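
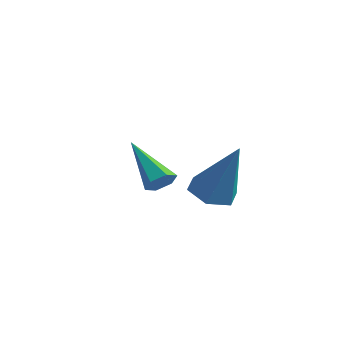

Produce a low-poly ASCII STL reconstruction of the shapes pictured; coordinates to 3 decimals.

solid 
facet normal -0.433 -0.051 -0.900
outer loop
vertex 3.362 -3.334 0.563
vertex 2.97 -2.665 0.714
vertex 3.681 -2.638 0.37
endloop
endfacet
facet normal 0.899 -0.432 -0.074
outer loop
vertex 3.362 -3.334 0.563
vertex 3.681 -2.638 0.37
vertex 3.91 -2.555 2.666
endloop
endfacet
facet normal -0.433 -0.051 -0.900
outer loop
vertex 3.681 -2.638 0.37
vertex 2.97 -2.665 0.714
vertex 3.289 -1.969 0.521
endloop
endfacet
facet normal 0.848 0.520 -0.103
outer loop
vertex 3.681 -2.638 0.37
vertex 3.289 -1.969 0.521
vertex 3.91 -2.555 2.666
endloop
endfacet
facet normal -0.432 -0.051 -0.900
outer loop
vertex 3.289 -1.969 0.521
vertex 2.97 -2.665 0.714
vertex 2.578 -1.996 0.864
endloop
endfacet
facet normal 0.080 0.967 0.241
outer loop
vertex 3.289 -1.969 0.521
vertex 2.578 -1.996 0.864
vertex 3.91 -2.555 2.666
endloop
endfacet
facet normal -0.432 -0.051 -0.900
outer loop
vertex 2.578 -1.996 0.864
vertex 2.97 -2.665 0.714
vertex 2.259 -2.693 1.057
endloop
endfacet
facet normal -0.638 0.463 0.615
outer loop
vertex 2.578 -1.996 0.864
vertex 2.259 -2.693 1.057
vertex 3.91 -2.555 2.666
endloop
endfacet
facet normal -0.432 -0.051 -0.900
outer loop
vertex 2.259 -2.693 1.057
vertex 2.97 -2.665 0.714
vertex 2.651 -3.362 0.907
endloop
endfacet
facet normal -0.588 -0.489 0.645
outer loop
vertex 2.259 -2.693 1.057
vertex 2.651 -3.362 0.907
vertex 3.91 -2.555 2.666
endloop
endfacet
facet normal -0.433 -0.051 -0.900
outer loop
vertex 2.651 -3.362 0.907
vertex 2.97 -2.665 0.714
vertex 3.362 -3.334 0.563
endloop
endfacet
facet normal 0.182 -0.937 0.300
outer loop
vertex 2.651 -3.362 0.907
vertex 3.362 -3.334 0.563
vertex 3.91 -2.555 2.666
endloop
endfacet
facet normal 0.801 -0.152 -0.579
outer loop
vertex 0.85 -1.896 0.454
vertex 0.595 -2.319 0.212
vertex 0.542 -1.812 0.006
endloop
endfacet
facet normal 0.017 0.985 0.173
outer loop
vertex 0.85 -1.896 0.454
vertex 0.542 -1.812 0.006
vertex -0.975 -2.021 1.348
endloop
endfacet
facet normal 0.801 -0.152 -0.579
outer loop
vertex 0.542 -1.812 0.006
vertex 0.595 -2.319 0.212
vertex 0.287 -2.235 -0.236
endloop
endfacet
facet normal -0.557 0.639 -0.530
outer loop
vertex 0.542 -1.812 0.006
vertex 0.287 -2.235 -0.236
vertex -0.975 -2.021 1.348
endloop
endfacet
facet normal 0.801 -0.153 -0.579
outer loop
vertex 0.287 -2.235 -0.236
vertex 0.595 -2.319 0.212
vertex 0.34 -2.742 -0.029
endloop
endfacet
facet normal -0.763 -0.311 -0.566
outer loop
vertex 0.287 -2.235 -0.236
vertex 0.34 -2.742 -0.029
vertex -0.975 -2.021 1.348
endloop
endfacet
facet normal 0.801 -0.153 -0.579
outer loop
vertex 0.34 -2.742 -0.029
vertex 0.595 -2.319 0.212
vertex 0.648 -2.826 0.419
endloop
endfacet
facet normal -0.395 -0.913 0.101
outer loop
vertex 0.34 -2.742 -0.029
vertex 0.648 -2.826 0.419
vertex -0.975 -2.021 1.348
endloop
endfacet
facet normal 0.801 -0.153 -0.579
outer loop
vertex 0.648 -2.826 0.419
vertex 0.595 -2.319 0.212
vertex 0.903 -2.403 0.66
endloop
endfacet
facet normal 0.179 -0.566 0.804
outer loop
vertex 0.648 -2.826 0.419
vertex 0.903 -2.403 0.66
vertex -0.975 -2.021 1.348
endloop
endfacet
facet normal 0.801 -0.152 -0.579
outer loop
vertex 0.903 -2.403 0.66
vertex 0.595 -2.319 0.212
vertex 0.85 -1.896 0.454
endloop
endfacet
facet normal 0.385 0.382 0.840
outer loop
vertex 0.903 -2.403 0.66
vertex 0.85 -1.896 0.454
vertex -0.975 -2.021 1.348
endloop
endfacet

endsolid


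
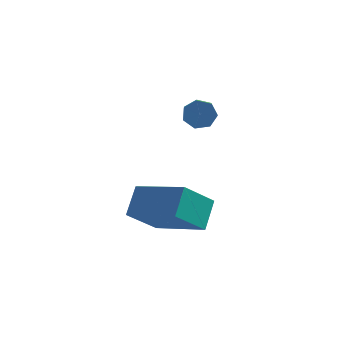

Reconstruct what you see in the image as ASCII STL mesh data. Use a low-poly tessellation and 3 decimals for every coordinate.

solid 
facet normal -0.188 0.862 -0.470
outer loop
vertex 1.968 3.126 1.437
vertex 1.596 3.267 1.845
vertex 2.155 3.376 1.821
endloop
endfacet
facet normal 0.907 -0.032 -0.421
outer loop
vertex 1.968 3.126 1.437
vertex 2.155 3.376 1.821
vertex 2.236 1.892 2.107
endloop
endfacet
facet normal 0.907 -0.032 -0.421
outer loop
vertex 2.236 1.892 2.107
vertex 2.155 3.376 1.821
vertex 2.423 2.141 2.491
endloop
endfacet
facet normal 0.187 -0.863 0.469
outer loop
vertex 2.236 1.892 2.107
vertex 2.423 2.141 2.491
vertex 1.864 2.033 2.515
endloop
endfacet
facet normal -0.188 0.863 -0.468
outer loop
vertex 2.155 3.376 1.821
vertex 1.596 3.267 1.845
vertex 1.921 3.543 2.223
endloop
endfacet
facet normal 0.861 0.374 0.345
outer loop
vertex 2.155 3.376 1.821
vertex 1.921 3.543 2.223
vertex 2.423 2.141 2.491
endloop
endfacet
facet normal 0.861 0.374 0.344
outer loop
vertex 2.423 2.141 2.491
vertex 1.921 3.543 2.223
vertex 2.189 2.309 2.894
endloop
endfacet
facet normal 0.187 -0.863 0.468
outer loop
vertex 2.423 2.141 2.491
vertex 2.189 2.309 2.894
vertex 1.864 2.033 2.515
endloop
endfacet
facet normal -0.187 0.863 -0.470
outer loop
vertex 1.921 3.543 2.223
vertex 1.596 3.267 1.845
vertex 1.442 3.503 2.34
endloop
endfacet
facet normal 0.166 0.499 0.851
outer loop
vertex 1.921 3.543 2.223
vertex 1.442 3.503 2.34
vertex 2.189 2.309 2.894
endloop
endfacet
facet normal 0.166 0.499 0.851
outer loop
vertex 2.189 2.309 2.894
vertex 1.442 3.503 2.34
vertex 1.71 2.269 3.011
endloop
endfacet
facet normal 0.187 -0.863 0.469
outer loop
vertex 2.189 2.309 2.894
vertex 1.71 2.269 3.011
vertex 1.864 2.033 2.515
endloop
endfacet
facet normal -0.187 0.863 -0.470
outer loop
vertex 1.442 3.503 2.34
vertex 1.596 3.267 1.845
vertex 1.079 3.285 2.084
endloop
endfacet
facet normal -0.653 0.247 0.716
outer loop
vertex 1.442 3.503 2.34
vertex 1.079 3.285 2.084
vertex 1.71 2.269 3.011
endloop
endfacet
facet normal -0.653 0.247 0.716
outer loop
vertex 1.71 2.269 3.011
vertex 1.079 3.285 2.084
vertex 1.347 2.051 2.755
endloop
endfacet
facet normal 0.188 -0.863 0.469
outer loop
vertex 1.71 2.269 3.011
vertex 1.347 2.051 2.755
vertex 1.864 2.033 2.515
endloop
endfacet
facet normal -0.187 0.863 -0.469
outer loop
vertex 1.079 3.285 2.084
vertex 1.596 3.267 1.845
vertex 1.105 3.054 1.648
endloop
endfacet
facet normal -0.981 -0.190 0.042
outer loop
vertex 1.079 3.285 2.084
vertex 1.105 3.054 1.648
vertex 1.347 2.051 2.755
endloop
endfacet
facet normal -0.981 -0.191 0.041
outer loop
vertex 1.347 2.051 2.755
vertex 1.105 3.054 1.648
vertex 1.374 1.819 2.319
endloop
endfacet
facet normal 0.188 -0.862 0.470
outer loop
vertex 1.347 2.051 2.755
vertex 1.374 1.819 2.319
vertex 1.864 2.033 2.515
endloop
endfacet
facet normal -0.186 0.863 -0.469
outer loop
vertex 1.105 3.054 1.648
vertex 1.596 3.267 1.845
vertex 1.501 2.983 1.36
endloop
endfacet
facet normal -0.570 -0.485 -0.664
outer loop
vertex 1.105 3.054 1.648
vertex 1.501 2.983 1.36
vertex 1.374 1.819 2.319
endloop
endfacet
facet normal -0.570 -0.485 -0.664
outer loop
vertex 1.374 1.819 2.319
vertex 1.501 2.983 1.36
vertex 1.769 1.749 2.031
endloop
endfacet
facet normal 0.189 -0.863 0.469
outer loop
vertex 1.374 1.819 2.319
vertex 1.769 1.749 2.031
vertex 1.864 2.033 2.515
endloop
endfacet
facet normal -0.187 0.863 -0.469
outer loop
vertex 1.501 2.983 1.36
vertex 1.596 3.267 1.845
vertex 1.968 3.126 1.437
endloop
endfacet
facet normal 0.270 -0.414 -0.869
outer loop
vertex 1.501 2.983 1.36
vertex 1.968 3.126 1.437
vertex 1.769 1.749 2.031
endloop
endfacet
facet normal 0.268 -0.414 -0.870
outer loop
vertex 1.769 1.749 2.031
vertex 1.968 3.126 1.437
vertex 2.236 1.892 2.107
endloop
endfacet
facet normal 0.188 -0.863 0.469
outer loop
vertex 1.769 1.749 2.031
vertex 2.236 1.892 2.107
vertex 1.864 2.033 2.515
endloop
endfacet
facet normal -0.509 -0.530 0.678
outer loop
vertex 1.773 0.282 0.205
vertex -0.001 1.075 -0.508
vertex 1.681 -0.626 -0.574
endloop
endfacet
facet normal 0.857 -0.383 0.345
outer loop
vertex 2.461 0.185 -1.612
vertex 1.773 0.282 0.205
vertex 1.681 -0.626 -0.574
endloop
endfacet
facet normal -0.510 -0.530 0.677
outer loop
vertex 1.681 -0.626 -0.574
vertex -0.001 1.075 -0.508
vertex -0.093 0.167 -1.288
endloop
endfacet
facet normal -0.077 -0.757 -0.649
outer loop
vertex -0.093 0.167 -1.288
vertex 2.461 0.185 -1.612
vertex 1.681 -0.626 -0.574
endloop
endfacet
facet normal 0.077 0.757 0.649
outer loop
vertex 1.773 0.282 0.205
vertex 0.779 1.886 -1.546
vertex -0.001 1.075 -0.508
endloop
endfacet
facet normal 0.857 -0.383 0.345
outer loop
vertex 2.553 1.093 -0.832
vertex 1.773 0.282 0.205
vertex 2.461 0.185 -1.612
endloop
endfacet
facet normal 0.077 0.757 0.649
outer loop
vertex 2.553 1.093 -0.832
vertex 0.779 1.886 -1.546
vertex 1.773 0.282 0.205
endloop
endfacet
facet normal -0.857 0.383 -0.345
outer loop
vertex -0.001 1.075 -0.508
vertex 0.779 1.886 -1.546
vertex -0.093 0.167 -1.288
endloop
endfacet
facet normal -0.077 -0.756 -0.650
outer loop
vertex 0.687 0.978 -2.325
vertex 2.461 0.185 -1.612
vertex -0.093 0.167 -1.288
endloop
endfacet
facet normal -0.857 0.383 -0.345
outer loop
vertex -0.093 0.167 -1.288
vertex 0.779 1.886 -1.546
vertex 0.687 0.978 -2.325
endloop
endfacet
facet normal 0.509 0.530 -0.678
outer loop
vertex 0.687 0.978 -2.325
vertex 2.553 1.093 -0.832
vertex 2.461 0.185 -1.612
endloop
endfacet
facet normal 0.510 0.530 -0.678
outer loop
vertex 0.779 1.886 -1.546
vertex 2.553 1.093 -0.832
vertex 0.687 0.978 -2.325
endloop
endfacet

endsolid


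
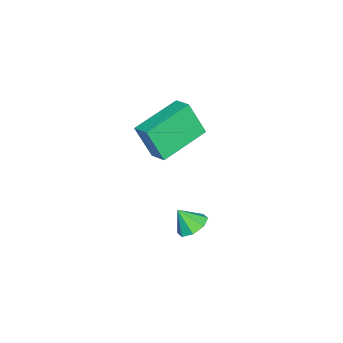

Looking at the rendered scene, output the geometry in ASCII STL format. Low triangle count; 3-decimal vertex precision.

solid 
facet normal -0.070 0.575 -0.816
outer loop
vertex 1.238 3.803 -3.912
vertex 0.583 3.556 -4.03
vertex 0.856 4.103 -3.668
endloop
endfacet
facet normal 0.635 0.202 0.746
outer loop
vertex 1.238 3.803 -3.912
vertex 0.856 4.103 -3.668
vertex 0.657 2.964 -3.19
endloop
endfacet
facet normal -0.070 0.575 -0.815
outer loop
vertex 0.856 4.103 -3.668
vertex 0.583 3.556 -4.03
vertex 0.314 4.082 -3.636
endloop
endfacet
facet normal 0.040 0.381 0.924
outer loop
vertex 0.856 4.103 -3.668
vertex 0.314 4.082 -3.636
vertex 0.657 2.964 -3.19
endloop
endfacet
facet normal -0.072 0.574 -0.816
outer loop
vertex 0.314 4.082 -3.636
vertex 0.583 3.556 -4.03
vertex -0.07 3.753 -3.834
endloop
endfacet
facet normal -0.555 0.156 0.817
outer loop
vertex 0.314 4.082 -3.636
vertex -0.07 3.753 -3.834
vertex 0.657 2.964 -3.19
endloop
endfacet
facet normal -0.071 0.575 -0.815
outer loop
vertex -0.07 3.753 -3.834
vertex 0.583 3.556 -4.03
vertex -0.072 3.309 -4.147
endloop
endfacet
facet normal -0.803 -0.341 0.489
outer loop
vertex -0.07 3.753 -3.834
vertex -0.072 3.309 -4.147
vertex 0.657 2.964 -3.19
endloop
endfacet
facet normal -0.071 0.575 -0.815
outer loop
vertex -0.072 3.309 -4.147
vertex 0.583 3.556 -4.03
vertex 0.31 3.01 -4.391
endloop
endfacet
facet normal -0.558 -0.819 0.130
outer loop
vertex -0.072 3.309 -4.147
vertex 0.31 3.01 -4.391
vertex 0.657 2.964 -3.19
endloop
endfacet
facet normal -0.071 0.575 -0.815
outer loop
vertex 0.31 3.01 -4.391
vertex 0.583 3.556 -4.03
vertex 0.852 3.03 -4.424
endloop
endfacet
facet normal 0.034 -0.998 -0.048
outer loop
vertex 0.31 3.01 -4.391
vertex 0.852 3.03 -4.424
vertex 0.657 2.964 -3.19
endloop
endfacet
facet normal -0.071 0.574 -0.815
outer loop
vertex 0.852 3.03 -4.424
vertex 0.583 3.556 -4.03
vertex 1.237 3.359 -4.226
endloop
endfacet
facet normal 0.631 -0.774 0.058
outer loop
vertex 0.852 3.03 -4.424
vertex 1.237 3.359 -4.226
vertex 0.657 2.964 -3.19
endloop
endfacet
facet normal -0.071 0.576 -0.814
outer loop
vertex 1.237 3.359 -4.226
vertex 0.583 3.556 -4.03
vertex 1.238 3.803 -3.912
endloop
endfacet
facet normal 0.880 -0.276 0.387
outer loop
vertex 1.237 3.359 -4.226
vertex 1.238 3.803 -3.912
vertex 0.657 2.964 -3.19
endloop
endfacet
facet normal -0.843 0.476 0.252
outer loop
vertex -1.233 2.23 1.658
vertex -0.771 2.897 1.944
vertex -1.293 2.899 0.195
endloop
endfacet
facet normal -0.536 -0.776 -0.333
outer loop
vertex 0.511 1.883 -0.344
vertex -1.233 2.23 1.658
vertex -1.293 2.899 0.195
endloop
endfacet
facet normal -0.843 0.475 0.252
outer loop
vertex -1.293 2.899 0.195
vertex -0.771 2.897 1.944
vertex -0.832 3.566 0.481
endloop
endfacet
facet normal -0.037 0.416 -0.909
outer loop
vertex -0.832 3.566 0.481
vertex 0.511 1.883 -0.344
vertex -1.293 2.899 0.195
endloop
endfacet
facet normal 0.037 -0.416 0.909
outer loop
vertex -1.233 2.23 1.658
vertex 1.033 1.881 1.405
vertex -0.771 2.897 1.944
endloop
endfacet
facet normal -0.536 -0.776 -0.332
outer loop
vertex 0.572 1.214 1.119
vertex -1.233 2.23 1.658
vertex 0.511 1.883 -0.344
endloop
endfacet
facet normal 0.037 -0.416 0.909
outer loop
vertex 0.572 1.214 1.119
vertex 1.033 1.881 1.405
vertex -1.233 2.23 1.658
endloop
endfacet
facet normal 0.536 0.776 0.332
outer loop
vertex -0.771 2.897 1.944
vertex 1.033 1.881 1.405
vertex -0.832 3.566 0.481
endloop
endfacet
facet normal -0.037 0.416 -0.909
outer loop
vertex 0.973 2.55 -0.058
vertex 0.511 1.883 -0.344
vertex -0.832 3.566 0.481
endloop
endfacet
facet normal 0.536 0.776 0.333
outer loop
vertex -0.832 3.566 0.481
vertex 1.033 1.881 1.405
vertex 0.973 2.55 -0.058
endloop
endfacet
facet normal 0.843 -0.475 -0.253
outer loop
vertex 0.973 2.55 -0.058
vertex 0.572 1.214 1.119
vertex 0.511 1.883 -0.344
endloop
endfacet
facet normal 0.843 -0.475 -0.252
outer loop
vertex 1.033 1.881 1.405
vertex 0.572 1.214 1.119
vertex 0.973 2.55 -0.058
endloop
endfacet

endsolid


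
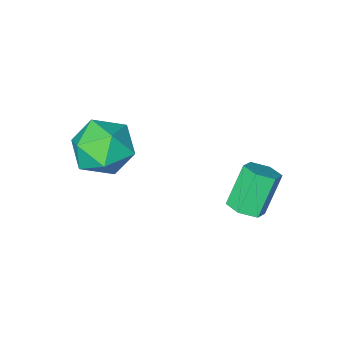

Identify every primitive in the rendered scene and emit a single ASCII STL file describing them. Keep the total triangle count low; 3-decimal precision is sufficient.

solid 
facet normal 0.498 0.168 -0.850
outer loop
vertex -3.123 -0.931 -2.486
vertex -3.566 -0.634 -2.687
vertex -3.155 -0.37 -2.394
endloop
endfacet
facet normal 0.865 -0.033 0.501
outer loop
vertex -3.123 -0.931 -2.486
vertex -3.155 -0.37 -2.394
vertex -3.811 -1.163 -1.312
endloop
endfacet
facet normal 0.865 -0.034 0.500
outer loop
vertex -3.811 -1.163 -1.312
vertex -3.155 -0.37 -2.394
vertex -3.842 -0.601 -1.22
endloop
endfacet
facet normal -0.498 -0.167 0.851
outer loop
vertex -3.811 -1.163 -1.312
vertex -3.842 -0.601 -1.22
vertex -4.254 -0.866 -1.513
endloop
endfacet
facet normal 0.498 0.168 -0.850
outer loop
vertex -3.155 -0.37 -2.394
vertex -3.566 -0.634 -2.687
vertex -3.598 -0.073 -2.595
endloop
endfacet
facet normal 0.384 0.837 0.390
outer loop
vertex -3.155 -0.37 -2.394
vertex -3.598 -0.073 -2.595
vertex -3.842 -0.601 -1.22
endloop
endfacet
facet normal 0.384 0.837 0.390
outer loop
vertex -3.842 -0.601 -1.22
vertex -3.598 -0.073 -2.595
vertex -4.285 -0.304 -1.421
endloop
endfacet
facet normal -0.498 -0.167 0.851
outer loop
vertex -3.842 -0.601 -1.22
vertex -4.285 -0.304 -1.421
vertex -4.254 -0.866 -1.513
endloop
endfacet
facet normal 0.498 0.168 -0.850
outer loop
vertex -3.598 -0.073 -2.595
vertex -3.566 -0.634 -2.687
vertex -4.009 -0.337 -2.888
endloop
endfacet
facet normal -0.480 0.870 -0.110
outer loop
vertex -3.598 -0.073 -2.595
vertex -4.009 -0.337 -2.888
vertex -4.285 -0.304 -1.421
endloop
endfacet
facet normal -0.481 0.870 -0.110
outer loop
vertex -4.285 -0.304 -1.421
vertex -4.009 -0.337 -2.888
vertex -4.697 -0.569 -1.714
endloop
endfacet
facet normal -0.498 -0.167 0.851
outer loop
vertex -4.285 -0.304 -1.421
vertex -4.697 -0.569 -1.714
vertex -4.254 -0.866 -1.513
endloop
endfacet
facet normal 0.498 0.167 -0.851
outer loop
vertex -4.009 -0.337 -2.888
vertex -3.566 -0.634 -2.687
vertex -3.978 -0.899 -2.98
endloop
endfacet
facet normal -0.865 0.034 -0.500
outer loop
vertex -4.009 -0.337 -2.888
vertex -3.978 -0.899 -2.98
vertex -4.697 -0.569 -1.714
endloop
endfacet
facet normal -0.865 0.033 -0.500
outer loop
vertex -4.697 -0.569 -1.714
vertex -3.978 -0.899 -2.98
vertex -4.665 -1.13 -1.806
endloop
endfacet
facet normal -0.498 -0.168 0.850
outer loop
vertex -4.697 -0.569 -1.714
vertex -4.665 -1.13 -1.806
vertex -4.254 -0.866 -1.513
endloop
endfacet
facet normal 0.498 0.167 -0.851
outer loop
vertex -3.978 -0.899 -2.98
vertex -3.566 -0.634 -2.687
vertex -3.535 -1.196 -2.779
endloop
endfacet
facet normal -0.384 -0.837 -0.390
outer loop
vertex -3.978 -0.899 -2.98
vertex -3.535 -1.196 -2.779
vertex -4.665 -1.13 -1.806
endloop
endfacet
facet normal -0.384 -0.837 -0.390
outer loop
vertex -4.665 -1.13 -1.806
vertex -3.535 -1.196 -2.779
vertex -4.222 -1.427 -1.605
endloop
endfacet
facet normal -0.498 -0.168 0.850
outer loop
vertex -4.665 -1.13 -1.806
vertex -4.222 -1.427 -1.605
vertex -4.254 -0.866 -1.513
endloop
endfacet
facet normal 0.498 0.167 -0.851
outer loop
vertex -3.535 -1.196 -2.779
vertex -3.566 -0.634 -2.687
vertex -3.123 -0.931 -2.486
endloop
endfacet
facet normal 0.481 -0.870 0.110
outer loop
vertex -3.535 -1.196 -2.779
vertex -3.123 -0.931 -2.486
vertex -4.222 -1.427 -1.605
endloop
endfacet
facet normal 0.481 -0.870 0.110
outer loop
vertex -4.222 -1.427 -1.605
vertex -3.123 -0.931 -2.486
vertex -3.811 -1.163 -1.312
endloop
endfacet
facet normal -0.498 -0.168 0.850
outer loop
vertex -4.222 -1.427 -1.605
vertex -3.811 -1.163 -1.312
vertex -4.254 -0.866 -1.513
endloop
endfacet
facet normal -0.961 0.278 0.013
outer loop
vertex -1.749 -3.826 -1.777
vertex -1.759 -3.907 -0.771
vertex -1.511 -3.03 -1.204
endloop
endfacet
facet normal -0.617 0.573 -0.540
outer loop
vertex -1.749 -3.826 -1.777
vertex -1.511 -3.03 -1.204
vertex -0.973 -3.233 -2.034
endloop
endfacet
facet normal -0.346 0.046 -0.937
outer loop
vertex -1.749 -3.826 -1.777
vertex -0.973 -3.233 -2.034
vertex -0.89 -4.236 -2.114
endloop
endfacet
facet normal -0.522 -0.575 -0.630
outer loop
vertex -1.749 -3.826 -1.777
vertex -0.89 -4.236 -2.114
vertex -1.375 -4.652 -1.333
endloop
endfacet
facet normal -0.901 -0.431 -0.044
outer loop
vertex -1.749 -3.826 -1.777
vertex -1.375 -4.652 -1.333
vertex -1.759 -3.907 -0.771
endloop
endfacet
facet normal -0.073 0.957 -0.281
outer loop
vertex -0.973 -3.233 -2.034
vertex -1.511 -3.03 -1.204
vertex -0.505 -2.948 -1.187
endloop
endfacet
facet normal -0.629 0.480 0.612
outer loop
vertex -1.511 -3.03 -1.204
vertex -1.759 -3.907 -0.771
vertex -0.99 -3.364 -0.406
endloop
endfacet
facet normal -0.534 -0.667 0.519
outer loop
vertex -1.759 -3.907 -0.771
vertex -1.375 -4.652 -1.333
vertex -0.907 -4.367 -0.486
endloop
endfacet
facet normal 0.081 -0.900 -0.429
outer loop
vertex -1.375 -4.652 -1.333
vertex -0.89 -4.236 -2.114
vertex -0.369 -4.57 -1.316
endloop
endfacet
facet normal 0.366 0.104 -0.925
outer loop
vertex -0.89 -4.236 -2.114
vertex -0.973 -3.233 -2.034
vertex -0.121 -3.693 -1.749
endloop
endfacet
facet normal 0.522 0.575 0.630
outer loop
vertex -0.131 -3.774 -0.743
vertex -0.505 -2.948 -1.187
vertex -0.99 -3.364 -0.406
endloop
endfacet
facet normal 0.346 -0.046 0.937
outer loop
vertex -0.131 -3.774 -0.743
vertex -0.99 -3.364 -0.406
vertex -0.907 -4.367 -0.486
endloop
endfacet
facet normal 0.617 -0.573 0.540
outer loop
vertex -0.131 -3.774 -0.743
vertex -0.907 -4.367 -0.486
vertex -0.369 -4.57 -1.316
endloop
endfacet
facet normal 0.961 -0.278 -0.013
outer loop
vertex -0.131 -3.774 -0.743
vertex -0.369 -4.57 -1.316
vertex -0.121 -3.693 -1.749
endloop
endfacet
facet normal 0.901 0.431 0.044
outer loop
vertex -0.131 -3.774 -0.743
vertex -0.121 -3.693 -1.749
vertex -0.505 -2.948 -1.187
endloop
endfacet
facet normal -0.081 0.900 0.429
outer loop
vertex -0.99 -3.364 -0.406
vertex -0.505 -2.948 -1.187
vertex -1.511 -3.03 -1.204
endloop
endfacet
facet normal -0.366 -0.104 0.925
outer loop
vertex -0.907 -4.367 -0.486
vertex -0.99 -3.364 -0.406
vertex -1.759 -3.907 -0.771
endloop
endfacet
facet normal 0.073 -0.957 0.281
outer loop
vertex -0.369 -4.57 -1.316
vertex -0.907 -4.367 -0.486
vertex -1.375 -4.652 -1.333
endloop
endfacet
facet normal 0.629 -0.480 -0.612
outer loop
vertex -0.121 -3.693 -1.749
vertex -0.369 -4.57 -1.316
vertex -0.89 -4.236 -2.114
endloop
endfacet
facet normal 0.534 0.667 -0.519
outer loop
vertex -0.505 -2.948 -1.187
vertex -0.121 -3.693 -1.749
vertex -0.973 -3.233 -2.034
endloop
endfacet

endsolid


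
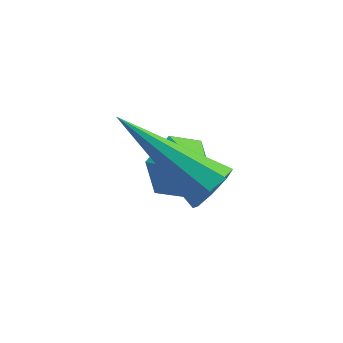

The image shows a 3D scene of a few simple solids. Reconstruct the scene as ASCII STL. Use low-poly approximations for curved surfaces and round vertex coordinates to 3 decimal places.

solid 
facet normal -0.567 0.645 -0.513
outer loop
vertex 1.856 -1.468 -1.645
vertex 1.667 -1.165 -1.055
vertex 2.225 -0.943 -1.393
endloop
endfacet
facet normal 0.823 -0.373 -0.428
outer loop
vertex 1.856 -1.468 -1.645
vertex 2.225 -0.943 -1.393
vertex 2.273 -1.855 -0.505
endloop
endfacet
facet normal -0.567 0.645 -0.513
outer loop
vertex 2.225 -0.943 -1.393
vertex 1.667 -1.165 -1.055
vertex 2.035 -0.64 -0.802
endloop
endfacet
facet normal 0.954 0.233 0.187
outer loop
vertex 2.225 -0.943 -1.393
vertex 2.035 -0.64 -0.802
vertex 2.273 -1.855 -0.505
endloop
endfacet
facet normal -0.567 0.645 -0.513
outer loop
vertex 2.035 -0.64 -0.802
vertex 1.667 -1.165 -1.055
vertex 1.477 -0.862 -0.464
endloop
endfacet
facet normal 0.408 0.291 0.865
outer loop
vertex 2.035 -0.64 -0.802
vertex 1.477 -0.862 -0.464
vertex 2.273 -1.855 -0.505
endloop
endfacet
facet normal -0.567 0.645 -0.513
outer loop
vertex 1.477 -0.862 -0.464
vertex 1.667 -1.165 -1.055
vertex 1.108 -1.388 -0.717
endloop
endfacet
facet normal -0.271 -0.256 0.928
outer loop
vertex 1.477 -0.862 -0.464
vertex 1.108 -1.388 -0.717
vertex 2.273 -1.855 -0.505
endloop
endfacet
facet normal -0.567 0.644 -0.513
outer loop
vertex 1.108 -1.388 -0.717
vertex 1.667 -1.165 -1.055
vertex 1.298 -1.691 -1.307
endloop
endfacet
facet normal -0.402 -0.861 0.313
outer loop
vertex 1.108 -1.388 -0.717
vertex 1.298 -1.691 -1.307
vertex 2.273 -1.855 -0.505
endloop
endfacet
facet normal -0.568 0.644 -0.513
outer loop
vertex 1.298 -1.691 -1.307
vertex 1.667 -1.165 -1.055
vertex 1.856 -1.468 -1.645
endloop
endfacet
facet normal 0.146 -0.919 -0.365
outer loop
vertex 1.298 -1.691 -1.307
vertex 1.856 -1.468 -1.645
vertex 2.273 -1.855 -0.505
endloop
endfacet
facet normal 0.788 -0.357 -0.502
outer loop
vertex 2.62 -2.871 0.603
vertex 2.387 -2.764 0.161
vertex 2.701 -2.511 0.474
endloop
endfacet
facet normal 0.397 0.229 0.889
outer loop
vertex 2.62 -2.871 0.603
vertex 2.701 -2.511 0.474
vertex 0.693 -1.996 1.239
endloop
endfacet
facet normal 0.788 -0.358 -0.501
outer loop
vertex 2.701 -2.511 0.474
vertex 2.387 -2.764 0.161
vertex 2.599 -2.3 0.163
endloop
endfacet
facet normal 0.375 0.820 0.433
outer loop
vertex 2.701 -2.511 0.474
vertex 2.599 -2.3 0.163
vertex 0.693 -1.996 1.239
endloop
endfacet
facet normal 0.788 -0.358 -0.501
outer loop
vertex 2.599 -2.3 0.163
vertex 2.387 -2.764 0.161
vertex 2.373 -2.36 -0.15
endloop
endfacet
facet normal 0.036 0.976 -0.213
outer loop
vertex 2.599 -2.3 0.163
vertex 2.373 -2.36 -0.15
vertex 0.693 -1.996 1.239
endloop
endfacet
facet normal 0.787 -0.359 -0.501
outer loop
vertex 2.373 -2.36 -0.15
vertex 2.387 -2.764 0.161
vertex 2.155 -2.657 -0.28
endloop
endfacet
facet normal -0.425 0.606 -0.673
outer loop
vertex 2.373 -2.36 -0.15
vertex 2.155 -2.657 -0.28
vertex 0.693 -1.996 1.239
endloop
endfacet
facet normal 0.789 -0.356 -0.501
outer loop
vertex 2.155 -2.657 -0.28
vertex 2.387 -2.764 0.161
vertex 2.074 -3.017 -0.152
endloop
endfacet
facet normal -0.735 -0.075 -0.674
outer loop
vertex 2.155 -2.657 -0.28
vertex 2.074 -3.017 -0.152
vertex 0.693 -1.996 1.239
endloop
endfacet
facet normal 0.789 -0.358 -0.500
outer loop
vertex 2.074 -3.017 -0.152
vertex 2.387 -2.764 0.161
vertex 2.176 -3.228 0.16
endloop
endfacet
facet normal -0.713 -0.667 -0.218
outer loop
vertex 2.074 -3.017 -0.152
vertex 2.176 -3.228 0.16
vertex 0.693 -1.996 1.239
endloop
endfacet
facet normal 0.788 -0.357 -0.501
outer loop
vertex 2.176 -3.228 0.16
vertex 2.387 -2.764 0.161
vertex 2.402 -3.168 0.473
endloop
endfacet
facet normal -0.373 -0.823 0.427
outer loop
vertex 2.176 -3.228 0.16
vertex 2.402 -3.168 0.473
vertex 0.693 -1.996 1.239
endloop
endfacet
facet normal 0.787 -0.358 -0.502
outer loop
vertex 2.402 -3.168 0.473
vertex 2.387 -2.764 0.161
vertex 2.62 -2.871 0.603
endloop
endfacet
facet normal 0.087 -0.453 0.887
outer loop
vertex 2.402 -3.168 0.473
vertex 2.62 -2.871 0.603
vertex 0.693 -1.996 1.239
endloop
endfacet

endsolid


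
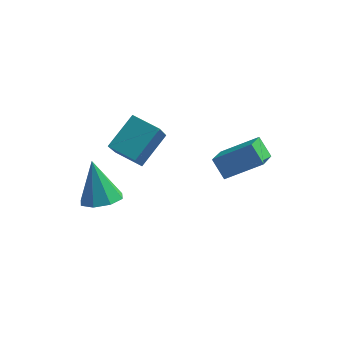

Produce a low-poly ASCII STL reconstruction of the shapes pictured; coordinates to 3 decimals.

solid 
facet normal -0.941 0.203 0.271
outer loop
vertex -2.444 0.791 -2.054
vertex -1.854 2.072 -0.969
vertex -2.569 1.952 -3.358
endloop
endfacet
facet normal -0.331 -0.720 -0.609
outer loop
vertex -1.346 1.688 -3.711
vertex -2.444 0.791 -2.054
vertex -2.569 1.952 -3.358
endloop
endfacet
facet normal -0.941 0.203 0.271
outer loop
vertex -2.569 1.952 -3.358
vertex -1.854 2.072 -0.969
vertex -1.979 3.234 -2.273
endloop
endfacet
facet normal -0.072 0.663 -0.745
outer loop
vertex -1.979 3.234 -2.273
vertex -1.346 1.688 -3.711
vertex -2.569 1.952 -3.358
endloop
endfacet
facet normal 0.072 -0.664 0.745
outer loop
vertex -2.444 0.791 -2.054
vertex -0.631 1.808 -1.322
vertex -1.854 2.072 -0.969
endloop
endfacet
facet normal -0.332 -0.720 -0.610
outer loop
vertex -1.221 0.526 -2.407
vertex -2.444 0.791 -2.054
vertex -1.346 1.688 -3.711
endloop
endfacet
facet normal 0.071 -0.663 0.745
outer loop
vertex -1.221 0.526 -2.407
vertex -0.631 1.808 -1.322
vertex -2.444 0.791 -2.054
endloop
endfacet
facet normal 0.331 0.720 0.610
outer loop
vertex -1.854 2.072 -0.969
vertex -0.631 1.808 -1.322
vertex -1.979 3.234 -2.273
endloop
endfacet
facet normal -0.071 0.664 -0.745
outer loop
vertex -0.756 2.969 -2.626
vertex -1.346 1.688 -3.711
vertex -1.979 3.234 -2.273
endloop
endfacet
facet normal 0.332 0.720 0.609
outer loop
vertex -1.979 3.234 -2.273
vertex -0.631 1.808 -1.322
vertex -0.756 2.969 -2.626
endloop
endfacet
facet normal 0.941 -0.203 -0.271
outer loop
vertex -0.756 2.969 -2.626
vertex -1.221 0.526 -2.407
vertex -1.346 1.688 -3.711
endloop
endfacet
facet normal 0.941 -0.203 -0.271
outer loop
vertex -0.631 1.808 -1.322
vertex -1.221 0.526 -2.407
vertex -0.756 2.969 -2.626
endloop
endfacet
facet normal 0.276 -0.239 -0.931
outer loop
vertex -1.378 -1.89 -3.186
vertex -1.96 -1.314 -3.507
vertex -1.115 -1.275 -3.266
endloop
endfacet
facet normal 0.704 -0.213 0.678
outer loop
vertex -1.378 -1.89 -3.186
vertex -1.115 -1.275 -3.266
vertex -2.5 -0.846 -1.693
endloop
endfacet
facet normal 0.276 -0.241 -0.930
outer loop
vertex -1.115 -1.275 -3.266
vertex -1.96 -1.314 -3.507
vertex -1.347 -0.683 -3.488
endloop
endfacet
facet normal 0.721 0.473 0.506
outer loop
vertex -1.115 -1.275 -3.266
vertex -1.347 -0.683 -3.488
vertex -2.5 -0.846 -1.693
endloop
endfacet
facet normal 0.276 -0.240 -0.931
outer loop
vertex -1.347 -0.683 -3.488
vertex -1.96 -1.314 -3.507
vertex -1.939 -0.46 -3.721
endloop
endfacet
facet normal 0.254 0.935 0.248
outer loop
vertex -1.347 -0.683 -3.488
vertex -1.939 -0.46 -3.721
vertex -2.5 -0.846 -1.693
endloop
endfacet
facet normal 0.277 -0.240 -0.930
outer loop
vertex -1.939 -0.46 -3.721
vertex -1.96 -1.314 -3.507
vertex -2.543 -0.738 -3.829
endloop
endfacet
facet normal -0.425 0.903 0.054
outer loop
vertex -1.939 -0.46 -3.721
vertex -2.543 -0.738 -3.829
vertex -2.5 -0.846 -1.693
endloop
endfacet
facet normal 0.277 -0.240 -0.930
outer loop
vertex -2.543 -0.738 -3.829
vertex -1.96 -1.314 -3.507
vertex -2.806 -1.353 -3.749
endloop
endfacet
facet normal -0.917 0.397 0.039
outer loop
vertex -2.543 -0.738 -3.829
vertex -2.806 -1.353 -3.749
vertex -2.5 -0.846 -1.693
endloop
endfacet
facet normal 0.277 -0.240 -0.930
outer loop
vertex -2.806 -1.353 -3.749
vertex -1.96 -1.314 -3.507
vertex -2.574 -1.945 -3.527
endloop
endfacet
facet normal -0.934 -0.287 0.210
outer loop
vertex -2.806 -1.353 -3.749
vertex -2.574 -1.945 -3.527
vertex -2.5 -0.846 -1.693
endloop
endfacet
facet normal 0.276 -0.240 -0.931
outer loop
vertex -2.574 -1.945 -3.527
vertex -1.96 -1.314 -3.507
vertex -1.982 -2.167 -3.294
endloop
endfacet
facet normal -0.466 -0.751 0.469
outer loop
vertex -2.574 -1.945 -3.527
vertex -1.982 -2.167 -3.294
vertex -2.5 -0.846 -1.693
endloop
endfacet
facet normal 0.276 -0.240 -0.931
outer loop
vertex -1.982 -2.167 -3.294
vertex -1.96 -1.314 -3.507
vertex -1.378 -1.89 -3.186
endloop
endfacet
facet normal 0.211 -0.719 0.662
outer loop
vertex -1.982 -2.167 -3.294
vertex -1.378 -1.89 -3.186
vertex -2.5 -0.846 -1.693
endloop
endfacet
facet normal -0.577 0.315 0.753
outer loop
vertex 1.663 1.347 -2.262
vertex 3.097 1.839 -1.369
vertex 1.582 2.789 -2.928
endloop
endfacet
facet normal -0.815 -0.280 -0.508
outer loop
vertex 2.183 2.461 -3.711
vertex 1.663 1.347 -2.262
vertex 1.582 2.789 -2.928
endloop
endfacet
facet normal -0.577 0.316 0.753
outer loop
vertex 1.582 2.789 -2.928
vertex 3.097 1.839 -1.369
vertex 3.017 3.281 -2.035
endloop
endfacet
facet normal -0.050 0.907 -0.419
outer loop
vertex 3.017 3.281 -2.035
vertex 2.183 2.461 -3.711
vertex 1.582 2.789 -2.928
endloop
endfacet
facet normal 0.050 -0.907 0.419
outer loop
vertex 1.663 1.347 -2.262
vertex 3.698 1.511 -2.152
vertex 3.097 1.839 -1.369
endloop
endfacet
facet normal -0.815 -0.280 -0.507
outer loop
vertex 2.263 1.019 -3.045
vertex 1.663 1.347 -2.262
vertex 2.183 2.461 -3.711
endloop
endfacet
facet normal 0.050 -0.907 0.419
outer loop
vertex 2.263 1.019 -3.045
vertex 3.698 1.511 -2.152
vertex 1.663 1.347 -2.262
endloop
endfacet
facet normal 0.815 0.280 0.508
outer loop
vertex 3.097 1.839 -1.369
vertex 3.698 1.511 -2.152
vertex 3.017 3.281 -2.035
endloop
endfacet
facet normal -0.050 0.907 -0.419
outer loop
vertex 3.617 2.953 -2.818
vertex 2.183 2.461 -3.711
vertex 3.017 3.281 -2.035
endloop
endfacet
facet normal 0.815 0.280 0.507
outer loop
vertex 3.017 3.281 -2.035
vertex 3.698 1.511 -2.152
vertex 3.617 2.953 -2.818
endloop
endfacet
facet normal 0.577 -0.316 -0.753
outer loop
vertex 3.617 2.953 -2.818
vertex 2.263 1.019 -3.045
vertex 2.183 2.461 -3.711
endloop
endfacet
facet normal 0.577 -0.316 -0.753
outer loop
vertex 3.698 1.511 -2.152
vertex 2.263 1.019 -3.045
vertex 3.617 2.953 -2.818
endloop
endfacet

endsolid


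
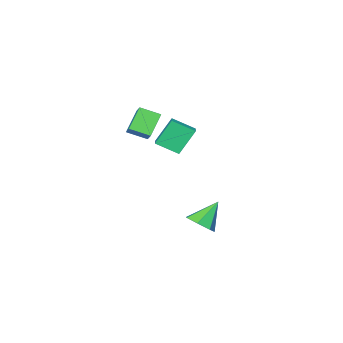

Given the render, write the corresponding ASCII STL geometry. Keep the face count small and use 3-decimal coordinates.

solid 
facet normal -0.704 -0.252 0.664
outer loop
vertex -0.566 -1.003 4.64
vertex -1.4 -0.068 4.111
vertex -0.874 -1.589 4.091
endloop
endfacet
facet normal 0.614 -0.687 0.389
outer loop
vertex 0.4 -1.132 2.889
vertex -0.566 -1.003 4.64
vertex -0.874 -1.589 4.091
endloop
endfacet
facet normal -0.704 -0.252 0.664
outer loop
vertex -0.874 -1.589 4.091
vertex -1.4 -0.068 4.111
vertex -1.708 -0.653 3.562
endloop
endfacet
facet normal -0.359 -0.681 -0.639
outer loop
vertex -1.708 -0.653 3.562
vertex 0.4 -1.132 2.889
vertex -0.874 -1.589 4.091
endloop
endfacet
facet normal 0.358 0.681 0.639
outer loop
vertex -0.566 -1.003 4.64
vertex -0.126 0.389 2.909
vertex -1.4 -0.068 4.111
endloop
endfacet
facet normal 0.613 -0.688 0.389
outer loop
vertex 0.708 -0.547 3.438
vertex -0.566 -1.003 4.64
vertex 0.4 -1.132 2.889
endloop
endfacet
facet normal 0.359 0.681 0.639
outer loop
vertex 0.708 -0.547 3.438
vertex -0.126 0.389 2.909
vertex -0.566 -1.003 4.64
endloop
endfacet
facet normal -0.613 0.688 -0.389
outer loop
vertex -1.4 -0.068 4.111
vertex -0.126 0.389 2.909
vertex -1.708 -0.653 3.562
endloop
endfacet
facet normal -0.359 -0.681 -0.638
outer loop
vertex -0.434 -0.197 2.36
vertex 0.4 -1.132 2.889
vertex -1.708 -0.653 3.562
endloop
endfacet
facet normal -0.613 0.687 -0.389
outer loop
vertex -1.708 -0.653 3.562
vertex -0.126 0.389 2.909
vertex -0.434 -0.197 2.36
endloop
endfacet
facet normal 0.704 0.252 -0.664
outer loop
vertex -0.434 -0.197 2.36
vertex 0.708 -0.547 3.438
vertex 0.4 -1.132 2.889
endloop
endfacet
facet normal 0.704 0.252 -0.664
outer loop
vertex -0.126 0.389 2.909
vertex 0.708 -0.547 3.438
vertex -0.434 -0.197 2.36
endloop
endfacet
facet normal 0.651 -0.111 -0.751
outer loop
vertex -1.669 2.681 -4.011
vertex -2.386 2.158 -4.555
vertex -2.199 3.181 -4.544
endloop
endfacet
facet normal 0.162 0.795 0.585
outer loop
vertex -1.669 2.681 -4.011
vertex -2.199 3.181 -4.544
vertex -3.694 2.382 -3.045
endloop
endfacet
facet normal 0.651 -0.111 -0.751
outer loop
vertex -2.199 3.181 -4.544
vertex -2.386 2.158 -4.555
vertex -2.869 2.912 -5.085
endloop
endfacet
facet normal -0.418 0.906 0.067
outer loop
vertex -2.199 3.181 -4.544
vertex -2.869 2.912 -5.085
vertex -3.694 2.382 -3.045
endloop
endfacet
facet normal 0.651 -0.111 -0.751
outer loop
vertex -2.869 2.912 -5.085
vertex -2.386 2.158 -4.555
vertex -3.175 2.075 -5.227
endloop
endfacet
facet normal -0.891 0.370 -0.264
outer loop
vertex -2.869 2.912 -5.085
vertex -3.175 2.075 -5.227
vertex -3.694 2.382 -3.045
endloop
endfacet
facet normal 0.651 -0.112 -0.751
outer loop
vertex -3.175 2.075 -5.227
vertex -2.386 2.158 -4.555
vertex -2.887 1.301 -4.862
endloop
endfacet
facet normal -0.899 -0.408 -0.156
outer loop
vertex -3.175 2.075 -5.227
vertex -2.887 1.301 -4.862
vertex -3.694 2.382 -3.045
endloop
endfacet
facet normal 0.651 -0.111 -0.751
outer loop
vertex -2.887 1.301 -4.862
vertex -2.386 2.158 -4.555
vertex -2.222 1.173 -4.267
endloop
endfacet
facet normal -0.438 -0.845 0.308
outer loop
vertex -2.887 1.301 -4.862
vertex -2.222 1.173 -4.267
vertex -3.694 2.382 -3.045
endloop
endfacet
facet normal 0.651 -0.111 -0.751
outer loop
vertex -2.222 1.173 -4.267
vertex -2.386 2.158 -4.555
vertex -1.68 1.787 -3.888
endloop
endfacet
facet normal 0.146 -0.610 0.779
outer loop
vertex -2.222 1.173 -4.267
vertex -1.68 1.787 -3.888
vertex -3.694 2.382 -3.045
endloop
endfacet
facet normal 0.651 -0.111 -0.751
outer loop
vertex -1.68 1.787 -3.888
vertex -2.386 2.158 -4.555
vertex -1.669 2.681 -4.011
endloop
endfacet
facet normal 0.413 0.119 0.903
outer loop
vertex -1.68 1.787 -3.888
vertex -1.669 2.681 -4.011
vertex -3.694 2.382 -3.045
endloop
endfacet
facet normal -0.508 0.181 0.842
outer loop
vertex -4.099 -1.987 2.346
vertex -3.345 -1.209 2.633
vertex -4.981 -0.844 1.568
endloop
endfacet
facet normal -0.673 -0.694 -0.256
outer loop
vertex -3.955 -1.211 -0.133
vertex -4.099 -1.987 2.346
vertex -4.981 -0.844 1.568
endloop
endfacet
facet normal -0.508 0.181 0.842
outer loop
vertex -4.981 -0.844 1.568
vertex -3.345 -1.209 2.633
vertex -4.228 -0.067 1.855
endloop
endfacet
facet normal -0.538 0.697 -0.475
outer loop
vertex -4.228 -0.067 1.855
vertex -3.955 -1.211 -0.133
vertex -4.981 -0.844 1.568
endloop
endfacet
facet normal 0.538 -0.697 0.475
outer loop
vertex -4.099 -1.987 2.346
vertex -2.319 -1.576 0.932
vertex -3.345 -1.209 2.633
endloop
endfacet
facet normal -0.672 -0.694 -0.256
outer loop
vertex -3.072 -2.353 0.645
vertex -4.099 -1.987 2.346
vertex -3.955 -1.211 -0.133
endloop
endfacet
facet normal 0.538 -0.697 0.475
outer loop
vertex -3.072 -2.353 0.645
vertex -2.319 -1.576 0.932
vertex -4.099 -1.987 2.346
endloop
endfacet
facet normal 0.673 0.694 0.256
outer loop
vertex -3.345 -1.209 2.633
vertex -2.319 -1.576 0.932
vertex -4.228 -0.067 1.855
endloop
endfacet
facet normal -0.538 0.697 -0.475
outer loop
vertex -3.201 -0.433 0.154
vertex -3.955 -1.211 -0.133
vertex -4.228 -0.067 1.855
endloop
endfacet
facet normal 0.673 0.694 0.257
outer loop
vertex -4.228 -0.067 1.855
vertex -2.319 -1.576 0.932
vertex -3.201 -0.433 0.154
endloop
endfacet
facet normal 0.508 -0.181 -0.842
outer loop
vertex -3.201 -0.433 0.154
vertex -3.072 -2.353 0.645
vertex -3.955 -1.211 -0.133
endloop
endfacet
facet normal 0.508 -0.181 -0.842
outer loop
vertex -2.319 -1.576 0.932
vertex -3.072 -2.353 0.645
vertex -3.201 -0.433 0.154
endloop
endfacet

endsolid


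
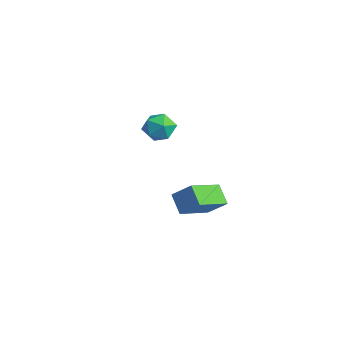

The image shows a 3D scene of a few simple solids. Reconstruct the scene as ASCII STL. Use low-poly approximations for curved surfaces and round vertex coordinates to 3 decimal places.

solid 
facet normal -0.763 0.018 0.646
outer loop
vertex 3.178 0.005 -0.964
vertex 3.924 0.647 -0.1
vertex 2.56 1.775 -1.745
endloop
endfacet
facet normal -0.570 -0.490 -0.660
outer loop
vertex 3.476 1.753 -2.52
vertex 3.178 0.005 -0.964
vertex 2.56 1.775 -1.745
endloop
endfacet
facet normal -0.763 0.018 0.646
outer loop
vertex 2.56 1.775 -1.745
vertex 3.924 0.647 -0.1
vertex 3.306 2.417 -0.881
endloop
endfacet
facet normal -0.304 0.871 -0.385
outer loop
vertex 3.306 2.417 -0.881
vertex 3.476 1.753 -2.52
vertex 2.56 1.775 -1.745
endloop
endfacet
facet normal 0.304 -0.871 0.385
outer loop
vertex 3.178 0.005 -0.964
vertex 4.84 0.625 -0.875
vertex 3.924 0.647 -0.1
endloop
endfacet
facet normal -0.570 -0.490 -0.660
outer loop
vertex 4.094 -0.017 -1.739
vertex 3.178 0.005 -0.964
vertex 3.476 1.753 -2.52
endloop
endfacet
facet normal 0.304 -0.871 0.385
outer loop
vertex 4.094 -0.017 -1.739
vertex 4.84 0.625 -0.875
vertex 3.178 0.005 -0.964
endloop
endfacet
facet normal 0.570 0.490 0.660
outer loop
vertex 3.924 0.647 -0.1
vertex 4.84 0.625 -0.875
vertex 3.306 2.417 -0.881
endloop
endfacet
facet normal -0.304 0.871 -0.385
outer loop
vertex 4.222 2.395 -1.656
vertex 3.476 1.753 -2.52
vertex 3.306 2.417 -0.881
endloop
endfacet
facet normal 0.570 0.490 0.660
outer loop
vertex 3.306 2.417 -0.881
vertex 4.84 0.625 -0.875
vertex 4.222 2.395 -1.656
endloop
endfacet
facet normal 0.763 -0.018 -0.646
outer loop
vertex 4.222 2.395 -1.656
vertex 4.094 -0.017 -1.739
vertex 3.476 1.753 -2.52
endloop
endfacet
facet normal 0.763 -0.018 -0.646
outer loop
vertex 4.84 0.625 -0.875
vertex 4.094 -0.017 -1.739
vertex 4.222 2.395 -1.656
endloop
endfacet
facet normal 0.013 0.989 -0.148
outer loop
vertex -2.332 2.653 -0.503
vertex -2.852 2.779 0.291
vertex -1.897 2.774 0.341
endloop
endfacet
facet normal 0.604 0.684 -0.409
outer loop
vertex -2.332 2.653 -0.503
vertex -1.897 2.774 0.341
vertex -1.572 2.118 -0.276
endloop
endfacet
facet normal 0.405 0.197 -0.893
outer loop
vertex -2.332 2.653 -0.503
vertex -1.572 2.118 -0.276
vertex -2.327 1.718 -0.707
endloop
endfacet
facet normal -0.307 0.201 -0.930
outer loop
vertex -2.332 2.653 -0.503
vertex -2.327 1.718 -0.707
vertex -3.118 2.127 -0.357
endloop
endfacet
facet normal -0.550 0.691 -0.470
outer loop
vertex -2.332 2.653 -0.503
vertex -3.118 2.127 -0.357
vertex -2.852 2.779 0.291
endloop
endfacet
facet normal 0.931 0.343 0.125
outer loop
vertex -1.572 2.118 -0.276
vertex -1.897 2.774 0.341
vertex -1.622 1.913 0.657
endloop
endfacet
facet normal -0.024 0.836 0.548
outer loop
vertex -1.897 2.774 0.341
vertex -2.852 2.779 0.291
vertex -2.413 2.322 1.007
endloop
endfacet
facet normal -0.935 0.354 0.028
outer loop
vertex -2.852 2.779 0.291
vertex -3.118 2.127 -0.357
vertex -3.168 1.922 0.576
endloop
endfacet
facet normal -0.543 -0.437 -0.717
outer loop
vertex -3.118 2.127 -0.357
vertex -2.327 1.718 -0.707
vertex -2.843 1.266 -0.041
endloop
endfacet
facet normal 0.610 -0.443 -0.657
outer loop
vertex -2.327 1.718 -0.707
vertex -1.572 2.118 -0.276
vertex -1.888 1.261 0.009
endloop
endfacet
facet normal 0.307 -0.201 0.930
outer loop
vertex -2.408 1.387 0.803
vertex -1.622 1.913 0.657
vertex -2.413 2.322 1.007
endloop
endfacet
facet normal -0.405 -0.197 0.893
outer loop
vertex -2.408 1.387 0.803
vertex -2.413 2.322 1.007
vertex -3.168 1.922 0.576
endloop
endfacet
facet normal -0.604 -0.684 0.409
outer loop
vertex -2.408 1.387 0.803
vertex -3.168 1.922 0.576
vertex -2.843 1.266 -0.041
endloop
endfacet
facet normal -0.013 -0.989 0.148
outer loop
vertex -2.408 1.387 0.803
vertex -2.843 1.266 -0.041
vertex -1.888 1.261 0.009
endloop
endfacet
facet normal 0.550 -0.691 0.470
outer loop
vertex -2.408 1.387 0.803
vertex -1.888 1.261 0.009
vertex -1.622 1.913 0.657
endloop
endfacet
facet normal 0.543 0.437 0.717
outer loop
vertex -2.413 2.322 1.007
vertex -1.622 1.913 0.657
vertex -1.897 2.774 0.341
endloop
endfacet
facet normal -0.610 0.443 0.657
outer loop
vertex -3.168 1.922 0.576
vertex -2.413 2.322 1.007
vertex -2.852 2.779 0.291
endloop
endfacet
facet normal -0.931 -0.343 -0.125
outer loop
vertex -2.843 1.266 -0.041
vertex -3.168 1.922 0.576
vertex -3.118 2.127 -0.357
endloop
endfacet
facet normal 0.024 -0.836 -0.548
outer loop
vertex -1.888 1.261 0.009
vertex -2.843 1.266 -0.041
vertex -2.327 1.718 -0.707
endloop
endfacet
facet normal 0.935 -0.354 -0.028
outer loop
vertex -1.622 1.913 0.657
vertex -1.888 1.261 0.009
vertex -1.572 2.118 -0.276
endloop
endfacet

endsolid


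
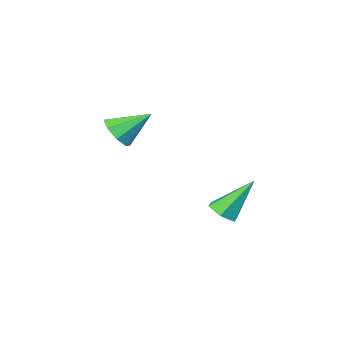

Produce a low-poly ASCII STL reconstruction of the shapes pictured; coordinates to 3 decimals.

solid 
facet normal 0.524 -0.279 -0.804
outer loop
vertex -0.164 0.715 -1.613
vertex -0.682 0.851 -1.998
vertex -0.235 1.319 -1.869
endloop
endfacet
facet normal 0.653 0.359 0.667
outer loop
vertex -0.164 0.715 -1.613
vertex -0.235 1.319 -1.869
vertex -1.658 1.369 -0.502
endloop
endfacet
facet normal 0.524 -0.278 -0.805
outer loop
vertex -0.235 1.319 -1.869
vertex -0.682 0.851 -1.998
vertex -0.754 1.456 -2.254
endloop
endfacet
facet normal 0.161 0.978 0.131
outer loop
vertex -0.235 1.319 -1.869
vertex -0.754 1.456 -2.254
vertex -1.658 1.369 -0.502
endloop
endfacet
facet normal 0.525 -0.278 -0.805
outer loop
vertex -0.754 1.456 -2.254
vertex -0.682 0.851 -1.998
vertex -1.2 0.988 -2.383
endloop
endfacet
facet normal -0.648 0.700 -0.300
outer loop
vertex -0.754 1.456 -2.254
vertex -1.2 0.988 -2.383
vertex -1.658 1.369 -0.502
endloop
endfacet
facet normal 0.525 -0.278 -0.805
outer loop
vertex -1.2 0.988 -2.383
vertex -0.682 0.851 -1.998
vertex -1.129 0.383 -2.128
endloop
endfacet
facet normal -0.961 -0.195 -0.195
outer loop
vertex -1.2 0.988 -2.383
vertex -1.129 0.383 -2.128
vertex -1.658 1.369 -0.502
endloop
endfacet
facet normal 0.525 -0.278 -0.804
outer loop
vertex -1.129 0.383 -2.128
vertex -0.682 0.851 -1.998
vertex -0.611 0.247 -1.743
endloop
endfacet
facet normal -0.468 -0.815 0.342
outer loop
vertex -1.129 0.383 -2.128
vertex -0.611 0.247 -1.743
vertex -1.658 1.369 -0.502
endloop
endfacet
facet normal 0.525 -0.278 -0.804
outer loop
vertex -0.611 0.247 -1.743
vertex -0.682 0.851 -1.998
vertex -0.164 0.715 -1.613
endloop
endfacet
facet normal 0.339 -0.538 0.772
outer loop
vertex -0.611 0.247 -1.743
vertex -0.164 0.715 -1.613
vertex -1.658 1.369 -0.502
endloop
endfacet
facet normal 0.682 -0.424 -0.596
outer loop
vertex 3.518 -0.225 3.139
vertex 3.158 0.03 2.545
vertex 3.698 0.288 2.98
endloop
endfacet
facet normal 0.307 0.182 0.934
outer loop
vertex 3.518 -0.225 3.139
vertex 3.698 0.288 2.98
vertex 2.162 0.65 3.415
endloop
endfacet
facet normal 0.682 -0.424 -0.595
outer loop
vertex 3.698 0.288 2.98
vertex 3.158 0.03 2.545
vertex 3.562 0.65 2.566
endloop
endfacet
facet normal 0.336 0.761 0.555
outer loop
vertex 3.698 0.288 2.98
vertex 3.562 0.65 2.566
vertex 2.162 0.65 3.415
endloop
endfacet
facet normal 0.682 -0.424 -0.596
outer loop
vertex 3.562 0.65 2.566
vertex 3.158 0.03 2.545
vertex 3.189 0.649 2.14
endloop
endfacet
facet normal -0.001 1.000 -0.002
outer loop
vertex 3.562 0.65 2.566
vertex 3.189 0.649 2.14
vertex 2.162 0.65 3.415
endloop
endfacet
facet normal 0.682 -0.424 -0.596
outer loop
vertex 3.189 0.649 2.14
vertex 3.158 0.03 2.545
vertex 2.798 0.285 1.951
endloop
endfacet
facet normal -0.508 0.758 -0.410
outer loop
vertex 3.189 0.649 2.14
vertex 2.798 0.285 1.951
vertex 2.162 0.65 3.415
endloop
endfacet
facet normal 0.682 -0.424 -0.596
outer loop
vertex 2.798 0.285 1.951
vertex 3.158 0.03 2.545
vertex 2.618 -0.228 2.11
endloop
endfacet
facet normal -0.886 0.178 -0.429
outer loop
vertex 2.798 0.285 1.951
vertex 2.618 -0.228 2.11
vertex 2.162 0.65 3.415
endloop
endfacet
facet normal 0.682 -0.425 -0.595
outer loop
vertex 2.618 -0.228 2.11
vertex 3.158 0.03 2.545
vertex 2.754 -0.589 2.524
endloop
endfacet
facet normal -0.915 -0.401 -0.050
outer loop
vertex 2.618 -0.228 2.11
vertex 2.754 -0.589 2.524
vertex 2.162 0.65 3.415
endloop
endfacet
facet normal 0.682 -0.425 -0.596
outer loop
vertex 2.754 -0.589 2.524
vertex 3.158 0.03 2.545
vertex 3.127 -0.588 2.95
endloop
endfacet
facet normal -0.577 -0.640 0.507
outer loop
vertex 2.754 -0.589 2.524
vertex 3.127 -0.588 2.95
vertex 2.162 0.65 3.415
endloop
endfacet
facet normal 0.682 -0.425 -0.596
outer loop
vertex 3.127 -0.588 2.95
vertex 3.158 0.03 2.545
vertex 3.518 -0.225 3.139
endloop
endfacet
facet normal -0.071 -0.399 0.914
outer loop
vertex 3.127 -0.588 2.95
vertex 3.518 -0.225 3.139
vertex 2.162 0.65 3.415
endloop
endfacet

endsolid


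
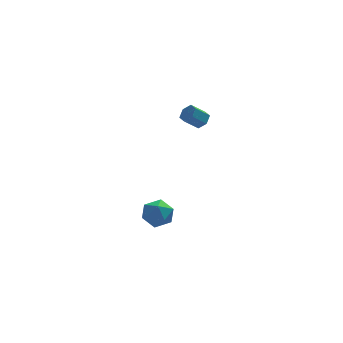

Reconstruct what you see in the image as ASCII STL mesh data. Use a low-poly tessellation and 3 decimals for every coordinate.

solid 
facet normal -0.990 -0.042 0.137
outer loop
vertex 0.426 3.801 -3.827
vertex 0.534 3.02 -3.285
vertex 0.553 3.888 -2.882
endloop
endfacet
facet normal -0.773 0.632 0.046
outer loop
vertex 0.426 3.801 -3.827
vertex 0.553 3.888 -2.882
vertex 1.003 4.482 -3.482
endloop
endfacet
facet normal -0.446 0.675 -0.587
outer loop
vertex 0.426 3.801 -3.827
vertex 1.003 4.482 -3.482
vertex 1.263 3.982 -4.255
endloop
endfacet
facet normal -0.460 0.028 -0.888
outer loop
vertex 0.426 3.801 -3.827
vertex 1.263 3.982 -4.255
vertex 0.973 3.078 -4.133
endloop
endfacet
facet normal -0.796 -0.416 -0.440
outer loop
vertex 0.426 3.801 -3.827
vertex 0.973 3.078 -4.133
vertex 0.534 3.02 -3.285
endloop
endfacet
facet normal -0.293 0.780 0.552
outer loop
vertex 1.003 4.482 -3.482
vertex 0.553 3.888 -2.882
vertex 1.467 4.122 -2.727
endloop
endfacet
facet normal -0.644 -0.311 0.699
outer loop
vertex 0.553 3.888 -2.882
vertex 0.534 3.02 -3.285
vertex 1.177 3.218 -2.605
endloop
endfacet
facet normal -0.330 -0.915 -0.233
outer loop
vertex 0.534 3.02 -3.285
vertex 0.973 3.078 -4.133
vertex 1.437 2.718 -3.378
endloop
endfacet
facet normal 0.213 -0.197 -0.957
outer loop
vertex 0.973 3.078 -4.133
vertex 1.263 3.982 -4.255
vertex 1.887 3.312 -3.978
endloop
endfacet
facet normal 0.236 0.850 -0.471
outer loop
vertex 1.263 3.982 -4.255
vertex 1.003 4.482 -3.482
vertex 1.906 4.18 -3.575
endloop
endfacet
facet normal 0.460 -0.028 0.888
outer loop
vertex 2.014 3.399 -3.033
vertex 1.467 4.122 -2.727
vertex 1.177 3.218 -2.605
endloop
endfacet
facet normal 0.446 -0.675 0.587
outer loop
vertex 2.014 3.399 -3.033
vertex 1.177 3.218 -2.605
vertex 1.437 2.718 -3.378
endloop
endfacet
facet normal 0.773 -0.632 -0.046
outer loop
vertex 2.014 3.399 -3.033
vertex 1.437 2.718 -3.378
vertex 1.887 3.312 -3.978
endloop
endfacet
facet normal 0.990 0.042 -0.137
outer loop
vertex 2.014 3.399 -3.033
vertex 1.887 3.312 -3.978
vertex 1.906 4.18 -3.575
endloop
endfacet
facet normal 0.796 0.416 0.440
outer loop
vertex 2.014 3.399 -3.033
vertex 1.906 4.18 -3.575
vertex 1.467 4.122 -2.727
endloop
endfacet
facet normal -0.213 0.197 0.957
outer loop
vertex 1.177 3.218 -2.605
vertex 1.467 4.122 -2.727
vertex 0.553 3.888 -2.882
endloop
endfacet
facet normal -0.236 -0.850 0.471
outer loop
vertex 1.437 2.718 -3.378
vertex 1.177 3.218 -2.605
vertex 0.534 3.02 -3.285
endloop
endfacet
facet normal 0.293 -0.780 -0.552
outer loop
vertex 1.887 3.312 -3.978
vertex 1.437 2.718 -3.378
vertex 0.973 3.078 -4.133
endloop
endfacet
facet normal 0.644 0.311 -0.699
outer loop
vertex 1.906 4.18 -3.575
vertex 1.887 3.312 -3.978
vertex 1.263 3.982 -4.255
endloop
endfacet
facet normal 0.330 0.915 0.233
outer loop
vertex 1.467 4.122 -2.727
vertex 1.906 4.18 -3.575
vertex 1.003 4.482 -3.482
endloop
endfacet
facet normal 0.737 0.147 -0.659
outer loop
vertex 3.788 4.268 3.634
vertex 3.55 3.875 3.28
vertex 3.4 4.434 3.237
endloop
endfacet
facet normal 0.089 0.947 0.309
outer loop
vertex 3.788 4.268 3.634
vertex 3.4 4.434 3.237
vertex 3.029 4.118 4.313
endloop
endfacet
facet normal 0.089 0.947 0.309
outer loop
vertex 3.029 4.118 4.313
vertex 3.4 4.434 3.237
vertex 2.64 4.284 3.916
endloop
endfacet
facet normal -0.736 -0.146 0.661
outer loop
vertex 3.029 4.118 4.313
vertex 2.64 4.284 3.916
vertex 2.79 3.725 3.96
endloop
endfacet
facet normal 0.737 0.147 -0.659
outer loop
vertex 3.4 4.434 3.237
vertex 3.55 3.875 3.28
vertex 3.162 4.041 2.883
endloop
endfacet
facet normal -0.535 0.721 -0.440
outer loop
vertex 3.4 4.434 3.237
vertex 3.162 4.041 2.883
vertex 2.64 4.284 3.916
endloop
endfacet
facet normal -0.535 0.721 -0.440
outer loop
vertex 2.64 4.284 3.916
vertex 3.162 4.041 2.883
vertex 2.402 3.891 3.562
endloop
endfacet
facet normal -0.738 -0.146 0.659
outer loop
vertex 2.64 4.284 3.916
vertex 2.402 3.891 3.562
vertex 2.79 3.725 3.96
endloop
endfacet
facet normal 0.737 0.145 -0.660
outer loop
vertex 3.162 4.041 2.883
vertex 3.55 3.875 3.28
vertex 3.311 3.482 2.927
endloop
endfacet
facet normal -0.624 -0.225 -0.748
outer loop
vertex 3.162 4.041 2.883
vertex 3.311 3.482 2.927
vertex 2.402 3.891 3.562
endloop
endfacet
facet normal -0.624 -0.226 -0.748
outer loop
vertex 2.402 3.891 3.562
vertex 3.311 3.482 2.927
vertex 2.552 3.332 3.606
endloop
endfacet
facet normal -0.738 -0.146 0.659
outer loop
vertex 2.402 3.891 3.562
vertex 2.552 3.332 3.606
vertex 2.79 3.725 3.96
endloop
endfacet
facet normal 0.736 0.146 -0.661
outer loop
vertex 3.311 3.482 2.927
vertex 3.55 3.875 3.28
vertex 3.7 3.316 3.324
endloop
endfacet
facet normal -0.089 -0.947 -0.309
outer loop
vertex 3.311 3.482 2.927
vertex 3.7 3.316 3.324
vertex 2.552 3.332 3.606
endloop
endfacet
facet normal -0.089 -0.947 -0.309
outer loop
vertex 2.552 3.332 3.606
vertex 3.7 3.316 3.324
vertex 2.94 3.166 4.003
endloop
endfacet
facet normal -0.737 -0.147 0.659
outer loop
vertex 2.552 3.332 3.606
vertex 2.94 3.166 4.003
vertex 2.79 3.725 3.96
endloop
endfacet
facet normal 0.738 0.146 -0.659
outer loop
vertex 3.7 3.316 3.324
vertex 3.55 3.875 3.28
vertex 3.938 3.709 3.678
endloop
endfacet
facet normal 0.535 -0.721 0.440
outer loop
vertex 3.7 3.316 3.324
vertex 3.938 3.709 3.678
vertex 2.94 3.166 4.003
endloop
endfacet
facet normal 0.535 -0.721 0.440
outer loop
vertex 2.94 3.166 4.003
vertex 3.938 3.709 3.678
vertex 3.178 3.559 4.357
endloop
endfacet
facet normal -0.737 -0.147 0.659
outer loop
vertex 2.94 3.166 4.003
vertex 3.178 3.559 4.357
vertex 2.79 3.725 3.96
endloop
endfacet
facet normal 0.738 0.146 -0.659
outer loop
vertex 3.938 3.709 3.678
vertex 3.55 3.875 3.28
vertex 3.788 4.268 3.634
endloop
endfacet
facet normal 0.624 0.226 0.748
outer loop
vertex 3.938 3.709 3.678
vertex 3.788 4.268 3.634
vertex 3.178 3.559 4.357
endloop
endfacet
facet normal 0.624 0.225 0.748
outer loop
vertex 3.178 3.559 4.357
vertex 3.788 4.268 3.634
vertex 3.029 4.118 4.313
endloop
endfacet
facet normal -0.737 -0.145 0.660
outer loop
vertex 3.178 3.559 4.357
vertex 3.029 4.118 4.313
vertex 2.79 3.725 3.96
endloop
endfacet

endsolid


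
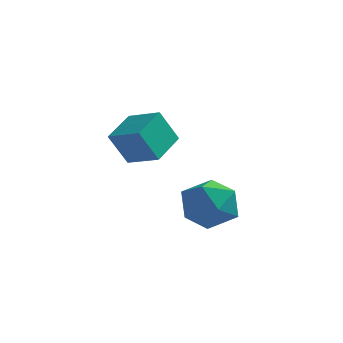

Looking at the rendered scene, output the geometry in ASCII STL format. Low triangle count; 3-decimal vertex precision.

solid 
facet normal -0.926 0.227 -0.301
outer loop
vertex -1.051 0.179 -1.661
vertex -0.884 1.62 -1.088
vertex -0.513 0.637 -2.972
endloop
endfacet
facet normal -0.107 -0.924 -0.367
outer loop
vertex 0.784 0.32 -2.552
vertex -1.051 0.179 -1.661
vertex -0.513 0.637 -2.972
endloop
endfacet
facet normal -0.926 0.227 -0.301
outer loop
vertex -0.513 0.637 -2.972
vertex -0.884 1.62 -1.088
vertex -0.346 2.079 -2.4
endloop
endfacet
facet normal 0.360 0.308 -0.881
outer loop
vertex -0.346 2.079 -2.4
vertex 0.784 0.32 -2.552
vertex -0.513 0.637 -2.972
endloop
endfacet
facet normal -0.360 -0.308 0.880
outer loop
vertex -1.051 0.179 -1.661
vertex 0.413 1.303 -0.668
vertex -0.884 1.62 -1.088
endloop
endfacet
facet normal -0.107 -0.924 -0.367
outer loop
vertex 0.246 -0.139 -1.24
vertex -1.051 0.179 -1.661
vertex 0.784 0.32 -2.552
endloop
endfacet
facet normal -0.361 -0.307 0.880
outer loop
vertex 0.246 -0.139 -1.24
vertex 0.413 1.303 -0.668
vertex -1.051 0.179 -1.661
endloop
endfacet
facet normal 0.107 0.924 0.367
outer loop
vertex -0.884 1.62 -1.088
vertex 0.413 1.303 -0.668
vertex -0.346 2.079 -2.4
endloop
endfacet
facet normal 0.361 0.308 -0.880
outer loop
vertex 0.951 1.761 -1.979
vertex 0.784 0.32 -2.552
vertex -0.346 2.079 -2.4
endloop
endfacet
facet normal 0.107 0.924 0.367
outer loop
vertex -0.346 2.079 -2.4
vertex 0.413 1.303 -0.668
vertex 0.951 1.761 -1.979
endloop
endfacet
facet normal 0.926 -0.227 0.301
outer loop
vertex 0.951 1.761 -1.979
vertex 0.246 -0.139 -1.24
vertex 0.784 0.32 -2.552
endloop
endfacet
facet normal 0.926 -0.227 0.301
outer loop
vertex 0.413 1.303 -0.668
vertex 0.246 -0.139 -1.24
vertex 0.951 1.761 -1.979
endloop
endfacet
facet normal -0.694 0.562 0.450
outer loop
vertex 2.983 -1.325 -3.505
vertex 2.635 -2.222 -2.922
vertex 3.442 -1.559 -2.505
endloop
endfacet
facet normal -0.122 0.953 0.279
outer loop
vertex 2.983 -1.325 -3.505
vertex 3.442 -1.559 -2.505
vertex 4.094 -1.226 -3.359
endloop
endfacet
facet normal -0.024 0.904 -0.427
outer loop
vertex 2.983 -1.325 -3.505
vertex 4.094 -1.226 -3.359
vertex 3.69 -1.683 -4.304
endloop
endfacet
facet normal -0.537 0.484 -0.692
outer loop
vertex 2.983 -1.325 -3.505
vertex 3.69 -1.683 -4.304
vertex 2.787 -2.299 -4.034
endloop
endfacet
facet normal -0.951 0.272 -0.149
outer loop
vertex 2.983 -1.325 -3.505
vertex 2.787 -2.299 -4.034
vertex 2.635 -2.222 -2.922
endloop
endfacet
facet normal 0.446 0.664 0.600
outer loop
vertex 4.094 -1.226 -3.359
vertex 3.442 -1.559 -2.505
vertex 4.433 -2.061 -2.686
endloop
endfacet
facet normal -0.479 0.032 0.877
outer loop
vertex 3.442 -1.559 -2.505
vertex 2.635 -2.222 -2.922
vertex 3.53 -2.677 -2.416
endloop
endfacet
facet normal -0.895 -0.437 -0.092
outer loop
vertex 2.635 -2.222 -2.922
vertex 2.787 -2.299 -4.034
vertex 3.126 -3.134 -3.361
endloop
endfacet
facet normal -0.225 -0.095 -0.970
outer loop
vertex 2.787 -2.299 -4.034
vertex 3.69 -1.683 -4.304
vertex 3.778 -2.801 -4.215
endloop
endfacet
facet normal 0.604 0.585 -0.541
outer loop
vertex 3.69 -1.683 -4.304
vertex 4.094 -1.226 -3.359
vertex 4.585 -2.138 -3.798
endloop
endfacet
facet normal 0.537 -0.484 0.692
outer loop
vertex 4.237 -3.035 -3.215
vertex 4.433 -2.061 -2.686
vertex 3.53 -2.677 -2.416
endloop
endfacet
facet normal 0.024 -0.904 0.427
outer loop
vertex 4.237 -3.035 -3.215
vertex 3.53 -2.677 -2.416
vertex 3.126 -3.134 -3.361
endloop
endfacet
facet normal 0.122 -0.953 -0.279
outer loop
vertex 4.237 -3.035 -3.215
vertex 3.126 -3.134 -3.361
vertex 3.778 -2.801 -4.215
endloop
endfacet
facet normal 0.694 -0.562 -0.450
outer loop
vertex 4.237 -3.035 -3.215
vertex 3.778 -2.801 -4.215
vertex 4.585 -2.138 -3.798
endloop
endfacet
facet normal 0.951 -0.272 0.149
outer loop
vertex 4.237 -3.035 -3.215
vertex 4.585 -2.138 -3.798
vertex 4.433 -2.061 -2.686
endloop
endfacet
facet normal 0.225 0.095 0.970
outer loop
vertex 3.53 -2.677 -2.416
vertex 4.433 -2.061 -2.686
vertex 3.442 -1.559 -2.505
endloop
endfacet
facet normal -0.604 -0.585 0.541
outer loop
vertex 3.126 -3.134 -3.361
vertex 3.53 -2.677 -2.416
vertex 2.635 -2.222 -2.922
endloop
endfacet
facet normal -0.446 -0.664 -0.600
outer loop
vertex 3.778 -2.801 -4.215
vertex 3.126 -3.134 -3.361
vertex 2.787 -2.299 -4.034
endloop
endfacet
facet normal 0.479 -0.032 -0.877
outer loop
vertex 4.585 -2.138 -3.798
vertex 3.778 -2.801 -4.215
vertex 3.69 -1.683 -4.304
endloop
endfacet
facet normal 0.895 0.437 0.092
outer loop
vertex 4.433 -2.061 -2.686
vertex 4.585 -2.138 -3.798
vertex 4.094 -1.226 -3.359
endloop
endfacet

endsolid


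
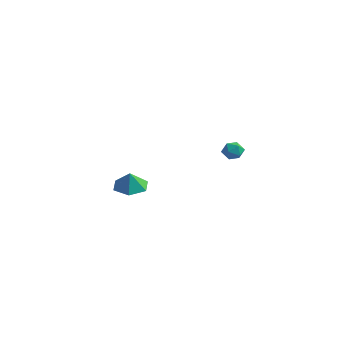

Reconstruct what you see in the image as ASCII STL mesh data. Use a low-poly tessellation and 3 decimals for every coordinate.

solid 
facet normal -0.189 0.229 -0.955
outer loop
vertex -3.382 -3.861 -3.216
vertex -4.02 -3.087 -2.904
vertex -2.999 -2.896 -3.06
endloop
endfacet
facet normal 0.834 -0.394 0.386
outer loop
vertex -3.382 -3.861 -3.216
vertex -2.999 -2.896 -3.06
vertex -3.8 -3.353 -1.796
endloop
endfacet
facet normal -0.189 0.229 -0.955
outer loop
vertex -2.999 -2.896 -3.06
vertex -4.02 -3.087 -2.904
vertex -3.636 -2.122 -2.748
endloop
endfacet
facet normal 0.724 0.359 0.589
outer loop
vertex -2.999 -2.896 -3.06
vertex -3.636 -2.122 -2.748
vertex -3.8 -3.353 -1.796
endloop
endfacet
facet normal -0.190 0.230 -0.955
outer loop
vertex -3.636 -2.122 -2.748
vertex -4.02 -3.087 -2.904
vertex -4.657 -2.313 -2.591
endloop
endfacet
facet normal 0.007 0.611 0.791
outer loop
vertex -3.636 -2.122 -2.748
vertex -4.657 -2.313 -2.591
vertex -3.8 -3.353 -1.796
endloop
endfacet
facet normal -0.189 0.230 -0.955
outer loop
vertex -4.657 -2.313 -2.591
vertex -4.02 -3.087 -2.904
vertex -5.04 -3.278 -2.748
endloop
endfacet
facet normal -0.601 0.110 0.792
outer loop
vertex -4.657 -2.313 -2.591
vertex -5.04 -3.278 -2.748
vertex -3.8 -3.353 -1.796
endloop
endfacet
facet normal -0.189 0.229 -0.955
outer loop
vertex -5.04 -3.278 -2.748
vertex -4.02 -3.087 -2.904
vertex -4.403 -4.052 -3.06
endloop
endfacet
facet normal -0.491 -0.642 0.589
outer loop
vertex -5.04 -3.278 -2.748
vertex -4.403 -4.052 -3.06
vertex -3.8 -3.353 -1.796
endloop
endfacet
facet normal -0.189 0.229 -0.955
outer loop
vertex -4.403 -4.052 -3.06
vertex -4.02 -3.087 -2.904
vertex -3.382 -3.861 -3.216
endloop
endfacet
facet normal 0.226 -0.894 0.386
outer loop
vertex -4.403 -4.052 -3.06
vertex -3.382 -3.861 -3.216
vertex -3.8 -3.353 -1.796
endloop
endfacet
facet normal -0.595 0.175 0.785
outer loop
vertex 2.864 -2.753 1.968
vertex 3.25 -3.137 2.346
vertex 3.375 -2.488 2.296
endloop
endfacet
facet normal -0.595 0.729 0.338
outer loop
vertex 2.864 -2.753 1.968
vertex 3.375 -2.488 2.296
vertex 3.249 -2.302 1.673
endloop
endfacet
facet normal -0.814 0.498 -0.300
outer loop
vertex 2.864 -2.753 1.968
vertex 3.249 -2.302 1.673
vertex 3.046 -2.836 1.337
endloop
endfacet
facet normal -0.948 -0.201 -0.247
outer loop
vertex 2.864 -2.753 1.968
vertex 3.046 -2.836 1.337
vertex 3.047 -3.352 1.753
endloop
endfacet
facet normal -0.813 -0.400 0.423
outer loop
vertex 2.864 -2.753 1.968
vertex 3.047 -3.352 1.753
vertex 3.25 -3.137 2.346
endloop
endfacet
facet normal 0.079 0.959 0.271
outer loop
vertex 3.249 -2.302 1.673
vertex 3.375 -2.488 2.296
vertex 3.873 -2.408 1.867
endloop
endfacet
facet normal 0.080 0.061 0.995
outer loop
vertex 3.375 -2.488 2.296
vertex 3.25 -3.137 2.346
vertex 3.874 -2.924 2.283
endloop
endfacet
facet normal -0.275 -0.870 0.410
outer loop
vertex 3.25 -3.137 2.346
vertex 3.047 -3.352 1.753
vertex 3.671 -3.458 1.947
endloop
endfacet
facet normal -0.495 -0.546 -0.676
outer loop
vertex 3.047 -3.352 1.753
vertex 3.046 -2.836 1.337
vertex 3.545 -3.272 1.324
endloop
endfacet
facet normal -0.277 0.585 -0.762
outer loop
vertex 3.046 -2.836 1.337
vertex 3.249 -2.302 1.673
vertex 3.67 -2.623 1.274
endloop
endfacet
facet normal 0.948 0.201 0.247
outer loop
vertex 4.056 -3.007 1.652
vertex 3.873 -2.408 1.867
vertex 3.874 -2.924 2.283
endloop
endfacet
facet normal 0.814 -0.498 0.300
outer loop
vertex 4.056 -3.007 1.652
vertex 3.874 -2.924 2.283
vertex 3.671 -3.458 1.947
endloop
endfacet
facet normal 0.595 -0.729 -0.338
outer loop
vertex 4.056 -3.007 1.652
vertex 3.671 -3.458 1.947
vertex 3.545 -3.272 1.324
endloop
endfacet
facet normal 0.595 -0.175 -0.785
outer loop
vertex 4.056 -3.007 1.652
vertex 3.545 -3.272 1.324
vertex 3.67 -2.623 1.274
endloop
endfacet
facet normal 0.813 0.400 -0.423
outer loop
vertex 4.056 -3.007 1.652
vertex 3.67 -2.623 1.274
vertex 3.873 -2.408 1.867
endloop
endfacet
facet normal 0.495 0.546 0.676
outer loop
vertex 3.874 -2.924 2.283
vertex 3.873 -2.408 1.867
vertex 3.375 -2.488 2.296
endloop
endfacet
facet normal 0.277 -0.585 0.762
outer loop
vertex 3.671 -3.458 1.947
vertex 3.874 -2.924 2.283
vertex 3.25 -3.137 2.346
endloop
endfacet
facet normal -0.079 -0.959 -0.271
outer loop
vertex 3.545 -3.272 1.324
vertex 3.671 -3.458 1.947
vertex 3.047 -3.352 1.753
endloop
endfacet
facet normal -0.080 -0.061 -0.995
outer loop
vertex 3.67 -2.623 1.274
vertex 3.545 -3.272 1.324
vertex 3.046 -2.836 1.337
endloop
endfacet
facet normal 0.275 0.870 -0.410
outer loop
vertex 3.873 -2.408 1.867
vertex 3.67 -2.623 1.274
vertex 3.249 -2.302 1.673
endloop
endfacet

endsolid


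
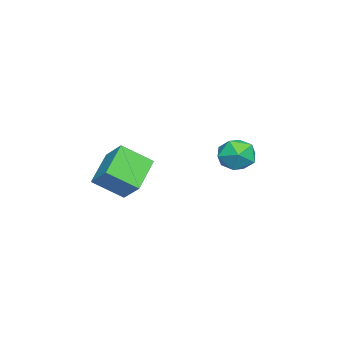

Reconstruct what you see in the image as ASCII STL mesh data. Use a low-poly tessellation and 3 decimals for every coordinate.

solid 
facet normal -0.448 -0.635 -0.629
outer loop
vertex 1.446 -4.622 -1.11
vertex 0.901 -3.154 -2.204
vertex 3.284 -4.79 -2.251
endloop
endfacet
facet normal 0.285 -0.769 0.573
outer loop
vertex 3.979 -3.806 -1.276
vertex 1.446 -4.622 -1.11
vertex 3.284 -4.79 -2.251
endloop
endfacet
facet normal -0.448 -0.635 -0.629
outer loop
vertex 3.284 -4.79 -2.251
vertex 0.901 -3.154 -2.204
vertex 2.739 -3.322 -3.345
endloop
endfacet
facet normal 0.847 -0.077 -0.526
outer loop
vertex 2.739 -3.322 -3.345
vertex 3.979 -3.806 -1.276
vertex 3.284 -4.79 -2.251
endloop
endfacet
facet normal -0.847 0.077 0.526
outer loop
vertex 1.446 -4.622 -1.11
vertex 1.596 -2.17 -1.229
vertex 0.901 -3.154 -2.204
endloop
endfacet
facet normal 0.285 -0.769 0.573
outer loop
vertex 2.141 -3.638 -0.135
vertex 1.446 -4.622 -1.11
vertex 3.979 -3.806 -1.276
endloop
endfacet
facet normal -0.847 0.077 0.526
outer loop
vertex 2.141 -3.638 -0.135
vertex 1.596 -2.17 -1.229
vertex 1.446 -4.622 -1.11
endloop
endfacet
facet normal -0.285 0.769 -0.573
outer loop
vertex 0.901 -3.154 -2.204
vertex 1.596 -2.17 -1.229
vertex 2.739 -3.322 -3.345
endloop
endfacet
facet normal 0.847 -0.077 -0.526
outer loop
vertex 3.434 -2.338 -2.37
vertex 3.979 -3.806 -1.276
vertex 2.739 -3.322 -3.345
endloop
endfacet
facet normal -0.285 0.769 -0.573
outer loop
vertex 2.739 -3.322 -3.345
vertex 1.596 -2.17 -1.229
vertex 3.434 -2.338 -2.37
endloop
endfacet
facet normal 0.448 0.635 0.629
outer loop
vertex 3.434 -2.338 -2.37
vertex 2.141 -3.638 -0.135
vertex 3.979 -3.806 -1.276
endloop
endfacet
facet normal 0.448 0.635 0.629
outer loop
vertex 1.596 -2.17 -1.229
vertex 2.141 -3.638 -0.135
vertex 3.434 -2.338 -2.37
endloop
endfacet
facet normal -0.184 0.972 0.145
outer loop
vertex 3.112 3.162 -0.208
vertex 2.073 2.935 -0.001
vertex 2.795 2.951 0.806
endloop
endfacet
facet normal 0.489 0.811 0.322
outer loop
vertex 3.112 3.162 -0.208
vertex 2.795 2.951 0.806
vertex 3.724 2.539 0.432
endloop
endfacet
facet normal 0.808 0.532 -0.254
outer loop
vertex 3.112 3.162 -0.208
vertex 3.724 2.539 0.432
vertex 3.576 2.268 -0.607
endloop
endfacet
facet normal 0.331 0.523 -0.786
outer loop
vertex 3.112 3.162 -0.208
vertex 3.576 2.268 -0.607
vertex 2.556 2.513 -0.874
endloop
endfacet
facet normal -0.281 0.794 -0.539
outer loop
vertex 3.112 3.162 -0.208
vertex 2.556 2.513 -0.874
vertex 2.073 2.935 -0.001
endloop
endfacet
facet normal 0.470 0.308 0.828
outer loop
vertex 3.724 2.539 0.432
vertex 2.795 2.951 0.806
vertex 3.064 1.927 1.034
endloop
endfacet
facet normal -0.618 0.569 0.542
outer loop
vertex 2.795 2.951 0.806
vertex 2.073 2.935 -0.001
vertex 2.044 2.172 0.767
endloop
endfacet
facet normal -0.776 0.281 -0.565
outer loop
vertex 2.073 2.935 -0.001
vertex 2.556 2.513 -0.874
vertex 1.896 1.901 -0.272
endloop
endfacet
facet normal 0.214 -0.158 -0.964
outer loop
vertex 2.556 2.513 -0.874
vertex 3.576 2.268 -0.607
vertex 2.825 1.489 -0.646
endloop
endfacet
facet normal 0.985 -0.141 -0.103
outer loop
vertex 3.576 2.268 -0.607
vertex 3.724 2.539 0.432
vertex 3.547 1.505 0.161
endloop
endfacet
facet normal -0.331 -0.523 0.786
outer loop
vertex 2.508 1.278 0.368
vertex 3.064 1.927 1.034
vertex 2.044 2.172 0.767
endloop
endfacet
facet normal -0.808 -0.532 0.254
outer loop
vertex 2.508 1.278 0.368
vertex 2.044 2.172 0.767
vertex 1.896 1.901 -0.272
endloop
endfacet
facet normal -0.489 -0.811 -0.322
outer loop
vertex 2.508 1.278 0.368
vertex 1.896 1.901 -0.272
vertex 2.825 1.489 -0.646
endloop
endfacet
facet normal 0.184 -0.972 -0.145
outer loop
vertex 2.508 1.278 0.368
vertex 2.825 1.489 -0.646
vertex 3.547 1.505 0.161
endloop
endfacet
facet normal 0.281 -0.794 0.539
outer loop
vertex 2.508 1.278 0.368
vertex 3.547 1.505 0.161
vertex 3.064 1.927 1.034
endloop
endfacet
facet normal -0.214 0.158 0.964
outer loop
vertex 2.044 2.172 0.767
vertex 3.064 1.927 1.034
vertex 2.795 2.951 0.806
endloop
endfacet
facet normal -0.985 0.141 0.103
outer loop
vertex 1.896 1.901 -0.272
vertex 2.044 2.172 0.767
vertex 2.073 2.935 -0.001
endloop
endfacet
facet normal -0.470 -0.308 -0.828
outer loop
vertex 2.825 1.489 -0.646
vertex 1.896 1.901 -0.272
vertex 2.556 2.513 -0.874
endloop
endfacet
facet normal 0.618 -0.569 -0.542
outer loop
vertex 3.547 1.505 0.161
vertex 2.825 1.489 -0.646
vertex 3.576 2.268 -0.607
endloop
endfacet
facet normal 0.776 -0.281 0.565
outer loop
vertex 3.064 1.927 1.034
vertex 3.547 1.505 0.161
vertex 3.724 2.539 0.432
endloop
endfacet

endsolid


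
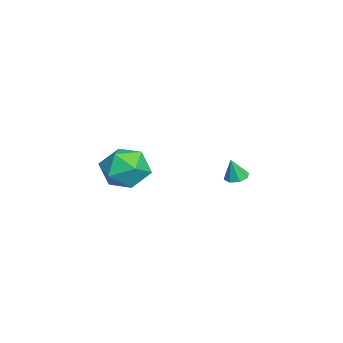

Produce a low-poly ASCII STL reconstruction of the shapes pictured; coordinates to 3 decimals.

solid 
facet normal -0.986 -0.096 0.133
outer loop
vertex 1.453 -0.551 1.576
vertex 1.499 -1.633 1.14
vertex 1.637 -1.46 2.286
endloop
endfacet
facet normal -0.705 0.343 0.621
outer loop
vertex 1.453 -0.551 1.576
vertex 1.637 -1.46 2.286
vertex 2.244 -0.474 2.431
endloop
endfacet
facet normal -0.386 0.880 0.278
outer loop
vertex 1.453 -0.551 1.576
vertex 2.244 -0.474 2.431
vertex 2.481 -0.037 1.375
endloop
endfacet
facet normal -0.470 0.774 -0.424
outer loop
vertex 1.453 -0.551 1.576
vertex 2.481 -0.037 1.375
vertex 2.021 -0.753 0.577
endloop
endfacet
facet normal -0.841 0.171 -0.513
outer loop
vertex 1.453 -0.551 1.576
vertex 2.021 -0.753 0.577
vertex 1.499 -1.633 1.14
endloop
endfacet
facet normal -0.204 -0.018 0.979
outer loop
vertex 2.244 -0.474 2.431
vertex 1.637 -1.46 2.286
vertex 2.779 -1.507 2.523
endloop
endfacet
facet normal -0.659 -0.728 0.189
outer loop
vertex 1.637 -1.46 2.286
vertex 1.499 -1.633 1.14
vertex 2.319 -2.223 1.725
endloop
endfacet
facet normal -0.424 -0.296 -0.856
outer loop
vertex 1.499 -1.633 1.14
vertex 2.021 -0.753 0.577
vertex 2.556 -1.786 0.669
endloop
endfacet
facet normal 0.176 0.680 -0.712
outer loop
vertex 2.021 -0.753 0.577
vertex 2.481 -0.037 1.375
vertex 3.163 -0.8 0.814
endloop
endfacet
facet normal 0.311 0.851 0.422
outer loop
vertex 2.481 -0.037 1.375
vertex 2.244 -0.474 2.431
vertex 3.301 -0.627 1.96
endloop
endfacet
facet normal 0.470 -0.774 0.424
outer loop
vertex 3.347 -1.709 1.524
vertex 2.779 -1.507 2.523
vertex 2.319 -2.223 1.725
endloop
endfacet
facet normal 0.386 -0.880 -0.278
outer loop
vertex 3.347 -1.709 1.524
vertex 2.319 -2.223 1.725
vertex 2.556 -1.786 0.669
endloop
endfacet
facet normal 0.705 -0.343 -0.621
outer loop
vertex 3.347 -1.709 1.524
vertex 2.556 -1.786 0.669
vertex 3.163 -0.8 0.814
endloop
endfacet
facet normal 0.986 0.096 -0.133
outer loop
vertex 3.347 -1.709 1.524
vertex 3.163 -0.8 0.814
vertex 3.301 -0.627 1.96
endloop
endfacet
facet normal 0.841 -0.171 0.513
outer loop
vertex 3.347 -1.709 1.524
vertex 3.301 -0.627 1.96
vertex 2.779 -1.507 2.523
endloop
endfacet
facet normal -0.176 -0.680 0.712
outer loop
vertex 2.319 -2.223 1.725
vertex 2.779 -1.507 2.523
vertex 1.637 -1.46 2.286
endloop
endfacet
facet normal -0.311 -0.851 -0.422
outer loop
vertex 2.556 -1.786 0.669
vertex 2.319 -2.223 1.725
vertex 1.499 -1.633 1.14
endloop
endfacet
facet normal 0.204 0.018 -0.979
outer loop
vertex 3.163 -0.8 0.814
vertex 2.556 -1.786 0.669
vertex 2.021 -0.753 0.577
endloop
endfacet
facet normal 0.659 0.728 -0.189
outer loop
vertex 3.301 -0.627 1.96
vertex 3.163 -0.8 0.814
vertex 2.481 -0.037 1.375
endloop
endfacet
facet normal 0.424 0.296 0.856
outer loop
vertex 2.779 -1.507 2.523
vertex 3.301 -0.627 1.96
vertex 2.244 -0.474 2.431
endloop
endfacet
facet normal -0.176 0.217 -0.960
outer loop
vertex -2.587 3.355 -1.562
vertex -3.14 3.194 -1.497
vertex -2.848 3.692 -1.438
endloop
endfacet
facet normal 0.789 0.463 0.404
outer loop
vertex -2.587 3.355 -1.562
vertex -2.848 3.692 -1.438
vertex -2.94 2.946 -0.403
endloop
endfacet
facet normal -0.175 0.216 -0.961
outer loop
vertex -2.848 3.692 -1.438
vertex -3.14 3.194 -1.497
vertex -3.281 3.737 -1.349
endloop
endfacet
facet normal 0.202 0.786 0.584
outer loop
vertex -2.848 3.692 -1.438
vertex -3.281 3.737 -1.349
vertex -2.94 2.946 -0.403
endloop
endfacet
facet normal -0.177 0.216 -0.960
outer loop
vertex -3.281 3.737 -1.349
vertex -3.14 3.194 -1.497
vertex -3.631 3.464 -1.346
endloop
endfacet
facet normal -0.458 0.594 0.662
outer loop
vertex -3.281 3.737 -1.349
vertex -3.631 3.464 -1.346
vertex -2.94 2.946 -0.403
endloop
endfacet
facet normal -0.176 0.217 -0.960
outer loop
vertex -3.631 3.464 -1.346
vertex -3.14 3.194 -1.497
vertex -3.694 3.033 -1.432
endloop
endfacet
facet normal -0.807 -0.000 0.591
outer loop
vertex -3.631 3.464 -1.346
vertex -3.694 3.033 -1.432
vertex -2.94 2.946 -0.403
endloop
endfacet
facet normal -0.176 0.219 -0.960
outer loop
vertex -3.694 3.033 -1.432
vertex -3.14 3.194 -1.497
vertex -3.432 2.696 -1.557
endloop
endfacet
facet normal -0.638 -0.650 0.413
outer loop
vertex -3.694 3.033 -1.432
vertex -3.432 2.696 -1.557
vertex -2.94 2.946 -0.403
endloop
endfacet
facet normal -0.175 0.218 -0.960
outer loop
vertex -3.432 2.696 -1.557
vertex -3.14 3.194 -1.497
vertex -3.0 2.651 -1.646
endloop
endfacet
facet normal -0.053 -0.971 0.233
outer loop
vertex -3.432 2.696 -1.557
vertex -3.0 2.651 -1.646
vertex -2.94 2.946 -0.403
endloop
endfacet
facet normal -0.176 0.218 -0.960
outer loop
vertex -3.0 2.651 -1.646
vertex -3.14 3.194 -1.497
vertex -2.65 2.924 -1.648
endloop
endfacet
facet normal 0.608 -0.778 0.155
outer loop
vertex -3.0 2.651 -1.646
vertex -2.65 2.924 -1.648
vertex -2.94 2.946 -0.403
endloop
endfacet
facet normal -0.176 0.217 -0.960
outer loop
vertex -2.65 2.924 -1.648
vertex -3.14 3.194 -1.497
vertex -2.587 3.355 -1.562
endloop
endfacet
facet normal 0.956 -0.185 0.226
outer loop
vertex -2.65 2.924 -1.648
vertex -2.587 3.355 -1.562
vertex -2.94 2.946 -0.403
endloop
endfacet

endsolid
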